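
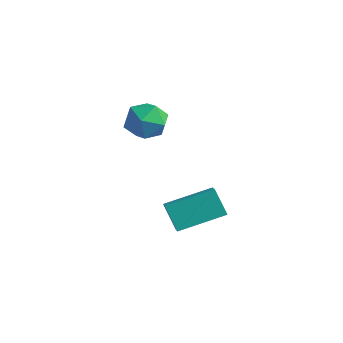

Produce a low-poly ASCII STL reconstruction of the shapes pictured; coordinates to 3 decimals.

solid 
facet normal -0.505 -0.814 -0.286
outer loop
vertex -1.189 -3.131 -1.969
vertex -1.86 -3.033 -1.065
vertex -1.69 -2.672 -2.391
endloop
endfacet
facet normal 0.594 -0.087 -0.800
outer loop
vertex -0.78 -1.207 -1.875
vertex -1.189 -3.131 -1.969
vertex -1.69 -2.672 -2.391
endloop
endfacet
facet normal -0.506 -0.814 -0.286
outer loop
vertex -1.69 -2.672 -2.391
vertex -1.86 -3.033 -1.065
vertex -2.361 -2.573 -1.487
endloop
endfacet
facet normal -0.626 0.575 -0.527
outer loop
vertex -2.361 -2.573 -1.487
vertex -0.78 -1.207 -1.875
vertex -1.69 -2.672 -2.391
endloop
endfacet
facet normal 0.626 -0.575 0.527
outer loop
vertex -1.189 -3.131 -1.969
vertex -0.95 -1.568 -0.549
vertex -1.86 -3.033 -1.065
endloop
endfacet
facet normal 0.594 -0.087 -0.800
outer loop
vertex -0.279 -1.667 -1.453
vertex -1.189 -3.131 -1.969
vertex -0.78 -1.207 -1.875
endloop
endfacet
facet normal 0.626 -0.575 0.527
outer loop
vertex -0.279 -1.667 -1.453
vertex -0.95 -1.568 -0.549
vertex -1.189 -3.131 -1.969
endloop
endfacet
facet normal -0.594 0.087 0.800
outer loop
vertex -1.86 -3.033 -1.065
vertex -0.95 -1.568 -0.549
vertex -2.361 -2.573 -1.487
endloop
endfacet
facet normal -0.626 0.575 -0.527
outer loop
vertex -1.451 -1.109 -0.971
vertex -0.78 -1.207 -1.875
vertex -2.361 -2.573 -1.487
endloop
endfacet
facet normal -0.594 0.087 0.800
outer loop
vertex -2.361 -2.573 -1.487
vertex -0.95 -1.568 -0.549
vertex -1.451 -1.109 -0.971
endloop
endfacet
facet normal 0.505 0.814 0.287
outer loop
vertex -1.451 -1.109 -0.971
vertex -0.279 -1.667 -1.453
vertex -0.78 -1.207 -1.875
endloop
endfacet
facet normal 0.505 0.814 0.286
outer loop
vertex -0.95 -1.568 -0.549
vertex -0.279 -1.667 -1.453
vertex -1.451 -1.109 -0.971
endloop
endfacet
facet normal 0.209 0.834 -0.510
outer loop
vertex -2.571 -2.417 1.831
vertex -3.35 -2.118 2.001
vertex -2.705 -1.954 2.533
endloop
endfacet
facet normal 0.799 0.561 -0.217
outer loop
vertex -2.571 -2.417 1.831
vertex -2.705 -1.954 2.533
vertex -2.21 -2.646 2.568
endloop
endfacet
facet normal 0.880 -0.105 -0.463
outer loop
vertex -2.571 -2.417 1.831
vertex -2.21 -2.646 2.568
vertex -2.549 -3.238 2.058
endloop
endfacet
facet normal 0.341 -0.242 -0.908
outer loop
vertex -2.571 -2.417 1.831
vertex -2.549 -3.238 2.058
vertex -3.253 -2.912 1.707
endloop
endfacet
facet normal -0.075 0.338 -0.938
outer loop
vertex -2.571 -2.417 1.831
vertex -3.253 -2.912 1.707
vertex -3.35 -2.118 2.001
endloop
endfacet
facet normal 0.697 0.524 0.489
outer loop
vertex -2.21 -2.646 2.568
vertex -2.705 -1.954 2.533
vertex -2.767 -2.488 3.193
endloop
endfacet
facet normal -0.257 0.966 0.014
outer loop
vertex -2.705 -1.954 2.533
vertex -3.35 -2.118 2.001
vertex -3.471 -2.162 2.842
endloop
endfacet
facet normal -0.715 0.164 -0.679
outer loop
vertex -3.35 -2.118 2.001
vertex -3.253 -2.912 1.707
vertex -3.81 -2.754 2.332
endloop
endfacet
facet normal -0.044 -0.775 -0.631
outer loop
vertex -3.253 -2.912 1.707
vertex -2.549 -3.238 2.058
vertex -3.315 -3.446 2.367
endloop
endfacet
facet normal 0.829 -0.552 0.090
outer loop
vertex -2.549 -3.238 2.058
vertex -2.21 -2.646 2.568
vertex -2.67 -3.282 2.899
endloop
endfacet
facet normal -0.341 0.242 0.908
outer loop
vertex -3.449 -2.983 3.069
vertex -2.767 -2.488 3.193
vertex -3.471 -2.162 2.842
endloop
endfacet
facet normal -0.880 0.105 0.463
outer loop
vertex -3.449 -2.983 3.069
vertex -3.471 -2.162 2.842
vertex -3.81 -2.754 2.332
endloop
endfacet
facet normal -0.799 -0.561 0.217
outer loop
vertex -3.449 -2.983 3.069
vertex -3.81 -2.754 2.332
vertex -3.315 -3.446 2.367
endloop
endfacet
facet normal -0.209 -0.834 0.510
outer loop
vertex -3.449 -2.983 3.069
vertex -3.315 -3.446 2.367
vertex -2.67 -3.282 2.899
endloop
endfacet
facet normal 0.075 -0.338 0.938
outer loop
vertex -3.449 -2.983 3.069
vertex -2.67 -3.282 2.899
vertex -2.767 -2.488 3.193
endloop
endfacet
facet normal 0.044 0.775 0.631
outer loop
vertex -3.471 -2.162 2.842
vertex -2.767 -2.488 3.193
vertex -2.705 -1.954 2.533
endloop
endfacet
facet normal -0.829 0.552 -0.090
outer loop
vertex -3.81 -2.754 2.332
vertex -3.471 -2.162 2.842
vertex -3.35 -2.118 2.001
endloop
endfacet
facet normal -0.697 -0.524 -0.489
outer loop
vertex -3.315 -3.446 2.367
vertex -3.81 -2.754 2.332
vertex -3.253 -2.912 1.707
endloop
endfacet
facet normal 0.257 -0.966 -0.014
outer loop
vertex -2.67 -3.282 2.899
vertex -3.315 -3.446 2.367
vertex -2.549 -3.238 2.058
endloop
endfacet
facet normal 0.715 -0.164 0.679
outer loop
vertex -2.767 -2.488 3.193
vertex -2.67 -3.282 2.899
vertex -2.21 -2.646 2.568
endloop
endfacet

endsolid


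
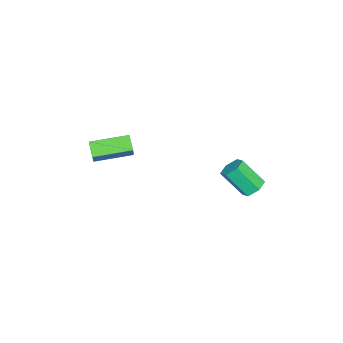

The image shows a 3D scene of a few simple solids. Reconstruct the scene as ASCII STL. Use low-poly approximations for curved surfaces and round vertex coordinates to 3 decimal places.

solid 
facet normal -0.722 -0.423 0.548
outer loop
vertex -0.964 -5.014 2.005
vertex -1.834 -3.198 2.26
vertex -1.486 -5.152 1.211
endloop
endfacet
facet normal 0.428 -0.895 -0.126
outer loop
vertex -0.786 -4.742 0.68
vertex -0.964 -5.014 2.005
vertex -1.486 -5.152 1.211
endloop
endfacet
facet normal -0.721 -0.423 0.548
outer loop
vertex -1.486 -5.152 1.211
vertex -1.834 -3.198 2.26
vertex -2.356 -3.336 1.467
endloop
endfacet
facet normal -0.543 -0.144 -0.827
outer loop
vertex -2.356 -3.336 1.467
vertex -0.786 -4.742 0.68
vertex -1.486 -5.152 1.211
endloop
endfacet
facet normal 0.543 0.144 0.827
outer loop
vertex -0.964 -5.014 2.005
vertex -1.134 -2.788 1.729
vertex -1.834 -3.198 2.26
endloop
endfacet
facet normal 0.428 -0.895 -0.126
outer loop
vertex -0.264 -4.604 1.473
vertex -0.964 -5.014 2.005
vertex -0.786 -4.742 0.68
endloop
endfacet
facet normal 0.544 0.144 0.827
outer loop
vertex -0.264 -4.604 1.473
vertex -1.134 -2.788 1.729
vertex -0.964 -5.014 2.005
endloop
endfacet
facet normal -0.428 0.895 0.126
outer loop
vertex -1.834 -3.198 2.26
vertex -1.134 -2.788 1.729
vertex -2.356 -3.336 1.467
endloop
endfacet
facet normal -0.544 -0.144 -0.827
outer loop
vertex -1.656 -2.926 0.935
vertex -0.786 -4.742 0.68
vertex -2.356 -3.336 1.467
endloop
endfacet
facet normal -0.428 0.895 0.126
outer loop
vertex -2.356 -3.336 1.467
vertex -1.134 -2.788 1.729
vertex -1.656 -2.926 0.935
endloop
endfacet
facet normal 0.721 0.423 -0.548
outer loop
vertex -1.656 -2.926 0.935
vertex -0.264 -4.604 1.473
vertex -0.786 -4.742 0.68
endloop
endfacet
facet normal 0.722 0.423 -0.548
outer loop
vertex -1.134 -2.788 1.729
vertex -0.264 -4.604 1.473
vertex -1.656 -2.926 0.935
endloop
endfacet
facet normal 0.008 0.651 -0.759
outer loop
vertex -3.157 2.599 -2.26
vertex -3.862 2.712 -2.171
vertex -3.386 3.119 -1.817
endloop
endfacet
facet normal 0.948 0.236 0.213
outer loop
vertex -3.157 2.599 -2.26
vertex -3.386 3.119 -1.817
vertex -3.172 1.416 -0.877
endloop
endfacet
facet normal 0.948 0.237 0.213
outer loop
vertex -3.172 1.416 -0.877
vertex -3.386 3.119 -1.817
vertex -3.401 1.936 -0.435
endloop
endfacet
facet normal -0.008 -0.650 0.760
outer loop
vertex -3.172 1.416 -0.877
vertex -3.401 1.936 -0.435
vertex -3.878 1.528 -0.789
endloop
endfacet
facet normal 0.009 0.650 -0.760
outer loop
vertex -3.386 3.119 -1.817
vertex -3.862 2.712 -2.171
vertex -4.091 3.232 -1.729
endloop
endfacet
facet normal 0.199 0.743 0.639
outer loop
vertex -3.386 3.119 -1.817
vertex -4.091 3.232 -1.729
vertex -3.401 1.936 -0.435
endloop
endfacet
facet normal 0.198 0.743 0.639
outer loop
vertex -3.401 1.936 -0.435
vertex -4.091 3.232 -1.729
vertex -4.107 2.048 -0.346
endloop
endfacet
facet normal -0.007 -0.650 0.760
outer loop
vertex -3.401 1.936 -0.435
vertex -4.107 2.048 -0.346
vertex -3.878 1.528 -0.789
endloop
endfacet
facet normal 0.008 0.650 -0.760
outer loop
vertex -4.091 3.232 -1.729
vertex -3.862 2.712 -2.171
vertex -4.568 2.824 -2.083
endloop
endfacet
facet normal -0.750 0.507 0.425
outer loop
vertex -4.091 3.232 -1.729
vertex -4.568 2.824 -2.083
vertex -4.107 2.048 -0.346
endloop
endfacet
facet normal -0.750 0.507 0.425
outer loop
vertex -4.107 2.048 -0.346
vertex -4.568 2.824 -2.083
vertex -4.583 1.641 -0.7
endloop
endfacet
facet normal -0.008 -0.651 0.759
outer loop
vertex -4.107 2.048 -0.346
vertex -4.583 1.641 -0.7
vertex -3.878 1.528 -0.789
endloop
endfacet
facet normal 0.008 0.650 -0.760
outer loop
vertex -4.568 2.824 -2.083
vertex -3.862 2.712 -2.171
vertex -4.339 2.304 -2.525
endloop
endfacet
facet normal -0.948 -0.237 -0.213
outer loop
vertex -4.568 2.824 -2.083
vertex -4.339 2.304 -2.525
vertex -4.583 1.641 -0.7
endloop
endfacet
facet normal -0.948 -0.236 -0.213
outer loop
vertex -4.583 1.641 -0.7
vertex -4.339 2.304 -2.525
vertex -4.354 1.121 -1.143
endloop
endfacet
facet normal -0.008 -0.651 0.759
outer loop
vertex -4.583 1.641 -0.7
vertex -4.354 1.121 -1.143
vertex -3.878 1.528 -0.789
endloop
endfacet
facet normal 0.007 0.650 -0.760
outer loop
vertex -4.339 2.304 -2.525
vertex -3.862 2.712 -2.171
vertex -3.633 2.192 -2.614
endloop
endfacet
facet normal -0.198 -0.744 -0.639
outer loop
vertex -4.339 2.304 -2.525
vertex -3.633 2.192 -2.614
vertex -4.354 1.121 -1.143
endloop
endfacet
facet normal -0.199 -0.743 -0.639
outer loop
vertex -4.354 1.121 -1.143
vertex -3.633 2.192 -2.614
vertex -3.649 1.008 -1.231
endloop
endfacet
facet normal -0.009 -0.650 0.760
outer loop
vertex -4.354 1.121 -1.143
vertex -3.649 1.008 -1.231
vertex -3.878 1.528 -0.789
endloop
endfacet
facet normal 0.008 0.651 -0.759
outer loop
vertex -3.633 2.192 -2.614
vertex -3.862 2.712 -2.171
vertex -3.157 2.599 -2.26
endloop
endfacet
facet normal 0.750 -0.507 -0.425
outer loop
vertex -3.633 2.192 -2.614
vertex -3.157 2.599 -2.26
vertex -3.649 1.008 -1.231
endloop
endfacet
facet normal 0.750 -0.507 -0.426
outer loop
vertex -3.649 1.008 -1.231
vertex -3.157 2.599 -2.26
vertex -3.172 1.416 -0.877
endloop
endfacet
facet normal -0.008 -0.650 0.760
outer loop
vertex -3.649 1.008 -1.231
vertex -3.172 1.416 -0.877
vertex -3.878 1.528 -0.789
endloop
endfacet

endsolid


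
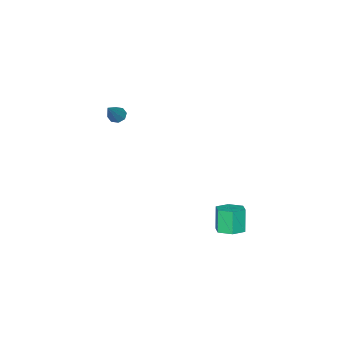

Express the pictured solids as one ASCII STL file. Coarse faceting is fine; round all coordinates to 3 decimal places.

solid 
facet normal 0.235 0.235 -0.943
outer loop
vertex 0.396 1.863 -3.955
vertex -0.407 1.993 -4.123
vertex 0.066 2.618 -3.849
endloop
endfacet
facet normal 0.887 0.344 0.308
outer loop
vertex 0.396 1.863 -3.955
vertex 0.066 2.618 -3.849
vertex 0.049 1.518 -2.569
endloop
endfacet
facet normal 0.887 0.344 0.307
outer loop
vertex 0.049 1.518 -2.569
vertex 0.066 2.618 -3.849
vertex -0.28 2.272 -2.463
endloop
endfacet
facet normal -0.235 -0.235 0.943
outer loop
vertex 0.049 1.518 -2.569
vertex -0.28 2.272 -2.463
vertex -0.753 1.647 -2.737
endloop
endfacet
facet normal 0.235 0.235 -0.943
outer loop
vertex 0.066 2.618 -3.849
vertex -0.407 1.993 -4.123
vertex -0.737 2.747 -4.017
endloop
endfacet
facet normal 0.099 0.959 0.264
outer loop
vertex 0.066 2.618 -3.849
vertex -0.737 2.747 -4.017
vertex -0.28 2.272 -2.463
endloop
endfacet
facet normal 0.100 0.959 0.264
outer loop
vertex -0.28 2.272 -2.463
vertex -0.737 2.747 -4.017
vertex -1.083 2.402 -2.631
endloop
endfacet
facet normal -0.235 -0.235 0.943
outer loop
vertex -0.28 2.272 -2.463
vertex -1.083 2.402 -2.631
vertex -0.753 1.647 -2.737
endloop
endfacet
facet normal 0.235 0.236 -0.943
outer loop
vertex -0.737 2.747 -4.017
vertex -0.407 1.993 -4.123
vertex -1.209 2.122 -4.291
endloop
endfacet
facet normal -0.788 0.614 -0.044
outer loop
vertex -0.737 2.747 -4.017
vertex -1.209 2.122 -4.291
vertex -1.083 2.402 -2.631
endloop
endfacet
facet normal -0.787 0.615 -0.044
outer loop
vertex -1.083 2.402 -2.631
vertex -1.209 2.122 -4.291
vertex -1.556 1.777 -2.905
endloop
endfacet
facet normal -0.235 -0.235 0.943
outer loop
vertex -1.083 2.402 -2.631
vertex -1.556 1.777 -2.905
vertex -0.753 1.647 -2.737
endloop
endfacet
facet normal 0.235 0.235 -0.943
outer loop
vertex -1.209 2.122 -4.291
vertex -0.407 1.993 -4.123
vertex -0.88 1.368 -4.397
endloop
endfacet
facet normal -0.887 -0.344 -0.308
outer loop
vertex -1.209 2.122 -4.291
vertex -0.88 1.368 -4.397
vertex -1.556 1.777 -2.905
endloop
endfacet
facet normal -0.887 -0.345 -0.307
outer loop
vertex -1.556 1.777 -2.905
vertex -0.88 1.368 -4.397
vertex -1.226 1.022 -3.011
endloop
endfacet
facet normal -0.235 -0.235 0.943
outer loop
vertex -1.556 1.777 -2.905
vertex -1.226 1.022 -3.011
vertex -0.753 1.647 -2.737
endloop
endfacet
facet normal 0.235 0.235 -0.943
outer loop
vertex -0.88 1.368 -4.397
vertex -0.407 1.993 -4.123
vertex -0.077 1.238 -4.229
endloop
endfacet
facet normal -0.100 -0.959 -0.264
outer loop
vertex -0.88 1.368 -4.397
vertex -0.077 1.238 -4.229
vertex -1.226 1.022 -3.011
endloop
endfacet
facet normal -0.099 -0.960 -0.264
outer loop
vertex -1.226 1.022 -3.011
vertex -0.077 1.238 -4.229
vertex -0.423 0.893 -2.843
endloop
endfacet
facet normal -0.235 -0.235 0.943
outer loop
vertex -1.226 1.022 -3.011
vertex -0.423 0.893 -2.843
vertex -0.753 1.647 -2.737
endloop
endfacet
facet normal 0.235 0.235 -0.943
outer loop
vertex -0.077 1.238 -4.229
vertex -0.407 1.993 -4.123
vertex 0.396 1.863 -3.955
endloop
endfacet
facet normal 0.787 -0.615 0.043
outer loop
vertex -0.077 1.238 -4.229
vertex 0.396 1.863 -3.955
vertex -0.423 0.893 -2.843
endloop
endfacet
facet normal 0.788 -0.614 0.044
outer loop
vertex -0.423 0.893 -2.843
vertex 0.396 1.863 -3.955
vertex 0.049 1.518 -2.569
endloop
endfacet
facet normal -0.235 -0.236 0.943
outer loop
vertex -0.423 0.893 -2.843
vertex 0.049 1.518 -2.569
vertex -0.753 1.647 -2.737
endloop
endfacet
facet normal -0.623 -0.276 -0.732
outer loop
vertex 2.372 -4.349 2.923
vertex 2.024 -3.983 3.081
vertex 2.429 -3.992 2.74
endloop
endfacet
facet normal 0.913 -0.292 -0.286
outer loop
vertex 2.372 -4.349 2.923
vertex 2.429 -3.992 2.74
vertex 3.076 -3.517 4.319
endloop
endfacet
facet normal -0.623 -0.276 -0.732
outer loop
vertex 2.429 -3.992 2.74
vertex 2.024 -3.983 3.081
vertex 2.248 -3.629 2.757
endloop
endfacet
facet normal 0.791 0.415 -0.449
outer loop
vertex 2.429 -3.992 2.74
vertex 2.248 -3.629 2.757
vertex 3.076 -3.517 4.319
endloop
endfacet
facet normal -0.623 -0.276 -0.732
outer loop
vertex 2.248 -3.629 2.757
vertex 2.024 -3.983 3.081
vertex 1.936 -3.474 2.964
endloop
endfacet
facet normal 0.307 0.924 -0.229
outer loop
vertex 2.248 -3.629 2.757
vertex 1.936 -3.474 2.964
vertex 3.076 -3.517 4.319
endloop
endfacet
facet normal -0.623 -0.276 -0.732
outer loop
vertex 1.936 -3.474 2.964
vertex 2.024 -3.983 3.081
vertex 1.675 -3.617 3.24
endloop
endfacet
facet normal -0.255 0.936 0.244
outer loop
vertex 1.936 -3.474 2.964
vertex 1.675 -3.617 3.24
vertex 3.076 -3.517 4.319
endloop
endfacet
facet normal -0.623 -0.276 -0.732
outer loop
vertex 1.675 -3.617 3.24
vertex 2.024 -3.983 3.081
vertex 1.618 -3.974 3.423
endloop
endfacet
facet normal -0.566 0.446 0.693
outer loop
vertex 1.675 -3.617 3.24
vertex 1.618 -3.974 3.423
vertex 3.076 -3.517 4.319
endloop
endfacet
facet normal -0.623 -0.274 -0.732
outer loop
vertex 1.618 -3.974 3.423
vertex 2.024 -3.983 3.081
vertex 1.799 -4.337 3.405
endloop
endfacet
facet normal -0.444 -0.264 0.856
outer loop
vertex 1.618 -3.974 3.423
vertex 1.799 -4.337 3.405
vertex 3.076 -3.517 4.319
endloop
endfacet
facet normal -0.622 -0.276 -0.733
outer loop
vertex 1.799 -4.337 3.405
vertex 2.024 -3.983 3.081
vertex 2.112 -4.492 3.198
endloop
endfacet
facet normal 0.039 -0.770 0.636
outer loop
vertex 1.799 -4.337 3.405
vertex 2.112 -4.492 3.198
vertex 3.076 -3.517 4.319
endloop
endfacet
facet normal -0.623 -0.276 -0.732
outer loop
vertex 2.112 -4.492 3.198
vertex 2.024 -3.983 3.081
vertex 2.372 -4.349 2.923
endloop
endfacet
facet normal 0.602 -0.782 0.162
outer loop
vertex 2.112 -4.492 3.198
vertex 2.372 -4.349 2.923
vertex 3.076 -3.517 4.319
endloop
endfacet

endsolid


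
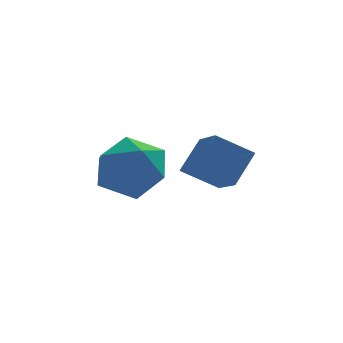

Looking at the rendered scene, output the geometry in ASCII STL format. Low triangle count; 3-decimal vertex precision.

solid 
facet normal -0.529 -0.439 -0.726
outer loop
vertex 0.955 3.147 1.139
vertex 0.829 3.982 0.726
vertex 1.7 3.027 0.669
endloop
endfacet
facet normal 0.135 -0.888 0.440
outer loop
vertex 2.171 3.418 1.314
vertex 0.955 3.147 1.139
vertex 1.7 3.027 0.669
endloop
endfacet
facet normal -0.530 -0.440 -0.725
outer loop
vertex 1.7 3.027 0.669
vertex 0.829 3.982 0.726
vertex 1.574 3.861 0.255
endloop
endfacet
facet normal 0.838 -0.136 -0.529
outer loop
vertex 1.574 3.861 0.255
vertex 2.171 3.418 1.314
vertex 1.7 3.027 0.669
endloop
endfacet
facet normal -0.837 0.135 0.529
outer loop
vertex 0.955 3.147 1.139
vertex 1.3 4.373 1.371
vertex 0.829 3.982 0.726
endloop
endfacet
facet normal 0.134 -0.888 0.441
outer loop
vertex 1.426 3.539 1.785
vertex 0.955 3.147 1.139
vertex 2.171 3.418 1.314
endloop
endfacet
facet normal -0.838 0.136 0.529
outer loop
vertex 1.426 3.539 1.785
vertex 1.3 4.373 1.371
vertex 0.955 3.147 1.139
endloop
endfacet
facet normal -0.134 0.888 -0.440
outer loop
vertex 0.829 3.982 0.726
vertex 1.3 4.373 1.371
vertex 1.574 3.861 0.255
endloop
endfacet
facet normal 0.838 -0.135 -0.529
outer loop
vertex 2.045 4.253 0.901
vertex 2.171 3.418 1.314
vertex 1.574 3.861 0.255
endloop
endfacet
facet normal -0.135 0.888 -0.440
outer loop
vertex 1.574 3.861 0.255
vertex 1.3 4.373 1.371
vertex 2.045 4.253 0.901
endloop
endfacet
facet normal 0.530 0.439 0.726
outer loop
vertex 2.045 4.253 0.901
vertex 1.426 3.539 1.785
vertex 2.171 3.418 1.314
endloop
endfacet
facet normal 0.529 0.440 0.726
outer loop
vertex 1.3 4.373 1.371
vertex 1.426 3.539 1.785
vertex 2.045 4.253 0.901
endloop
endfacet
facet normal -0.169 0.884 0.435
outer loop
vertex -0.821 3.27 1.465
vertex -0.347 3.073 2.05
vertex -0.062 3.436 1.423
endloop
endfacet
facet normal -0.220 0.936 -0.274
outer loop
vertex -0.821 3.27 1.465
vertex -0.062 3.436 1.423
vertex -0.436 3.165 0.797
endloop
endfacet
facet normal -0.725 0.480 -0.493
outer loop
vertex -0.821 3.27 1.465
vertex -0.436 3.165 0.797
vertex -0.951 2.634 1.037
endloop
endfacet
facet normal -0.986 0.147 0.081
outer loop
vertex -0.821 3.27 1.465
vertex -0.951 2.634 1.037
vertex -0.896 2.577 1.811
endloop
endfacet
facet normal -0.643 0.397 0.655
outer loop
vertex -0.821 3.27 1.465
vertex -0.896 2.577 1.811
vertex -0.347 3.073 2.05
endloop
endfacet
facet normal 0.402 0.728 -0.555
outer loop
vertex -0.436 3.165 0.797
vertex -0.062 3.436 1.423
vertex 0.276 2.903 0.969
endloop
endfacet
facet normal 0.484 0.644 0.593
outer loop
vertex -0.062 3.436 1.423
vertex -0.347 3.073 2.05
vertex 0.331 2.846 1.743
endloop
endfacet
facet normal -0.282 -0.145 0.948
outer loop
vertex -0.347 3.073 2.05
vertex -0.896 2.577 1.811
vertex -0.184 2.315 1.983
endloop
endfacet
facet normal -0.837 -0.547 0.019
outer loop
vertex -0.896 2.577 1.811
vertex -0.951 2.634 1.037
vertex -0.558 2.044 1.357
endloop
endfacet
facet normal -0.415 -0.009 -0.910
outer loop
vertex -0.951 2.634 1.037
vertex -0.436 3.165 0.797
vertex -0.273 2.407 0.73
endloop
endfacet
facet normal 0.986 -0.147 -0.081
outer loop
vertex 0.201 2.21 1.315
vertex 0.276 2.903 0.969
vertex 0.331 2.846 1.743
endloop
endfacet
facet normal 0.725 -0.480 0.493
outer loop
vertex 0.201 2.21 1.315
vertex 0.331 2.846 1.743
vertex -0.184 2.315 1.983
endloop
endfacet
facet normal 0.220 -0.936 0.274
outer loop
vertex 0.201 2.21 1.315
vertex -0.184 2.315 1.983
vertex -0.558 2.044 1.357
endloop
endfacet
facet normal 0.169 -0.884 -0.435
outer loop
vertex 0.201 2.21 1.315
vertex -0.558 2.044 1.357
vertex -0.273 2.407 0.73
endloop
endfacet
facet normal 0.643 -0.397 -0.655
outer loop
vertex 0.201 2.21 1.315
vertex -0.273 2.407 0.73
vertex 0.276 2.903 0.969
endloop
endfacet
facet normal 0.837 0.547 -0.019
outer loop
vertex 0.331 2.846 1.743
vertex 0.276 2.903 0.969
vertex -0.062 3.436 1.423
endloop
endfacet
facet normal 0.415 0.009 0.910
outer loop
vertex -0.184 2.315 1.983
vertex 0.331 2.846 1.743
vertex -0.347 3.073 2.05
endloop
endfacet
facet normal -0.402 -0.728 0.555
outer loop
vertex -0.558 2.044 1.357
vertex -0.184 2.315 1.983
vertex -0.896 2.577 1.811
endloop
endfacet
facet normal -0.484 -0.644 -0.593
outer loop
vertex -0.273 2.407 0.73
vertex -0.558 2.044 1.357
vertex -0.951 2.634 1.037
endloop
endfacet
facet normal 0.282 0.145 -0.948
outer loop
vertex 0.276 2.903 0.969
vertex -0.273 2.407 0.73
vertex -0.436 3.165 0.797
endloop
endfacet

endsolid


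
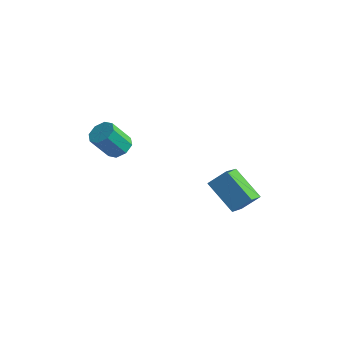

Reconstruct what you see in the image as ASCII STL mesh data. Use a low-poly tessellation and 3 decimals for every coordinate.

solid 
facet normal 0.382 0.425 -0.821
outer loop
vertex -2.399 -2.702 -0.474
vertex -2.939 -2.782 -0.767
vertex -2.692 -2.332 -0.419
endloop
endfacet
facet normal 0.688 0.462 0.560
outer loop
vertex -2.399 -2.702 -0.474
vertex -2.692 -2.332 -0.419
vertex -2.9 -3.258 0.601
endloop
endfacet
facet normal 0.687 0.462 0.560
outer loop
vertex -2.9 -3.258 0.601
vertex -2.692 -2.332 -0.419
vertex -3.193 -2.889 0.656
endloop
endfacet
facet normal -0.383 -0.426 0.820
outer loop
vertex -2.9 -3.258 0.601
vertex -3.193 -2.889 0.656
vertex -3.441 -3.338 0.307
endloop
endfacet
facet normal 0.382 0.425 -0.821
outer loop
vertex -2.692 -2.332 -0.419
vertex -2.939 -2.782 -0.767
vertex -3.13 -2.226 -0.568
endloop
endfacet
facet normal 0.050 0.877 0.478
outer loop
vertex -2.692 -2.332 -0.419
vertex -3.13 -2.226 -0.568
vertex -3.193 -2.889 0.656
endloop
endfacet
facet normal 0.049 0.877 0.478
outer loop
vertex -3.193 -2.889 0.656
vertex -3.13 -2.226 -0.568
vertex -3.631 -2.783 0.506
endloop
endfacet
facet normal -0.384 -0.425 0.820
outer loop
vertex -3.193 -2.889 0.656
vertex -3.631 -2.783 0.506
vertex -3.441 -3.338 0.307
endloop
endfacet
facet normal 0.383 0.425 -0.820
outer loop
vertex -3.13 -2.226 -0.568
vertex -2.939 -2.782 -0.767
vertex -3.456 -2.445 -0.834
endloop
endfacet
facet normal -0.617 0.778 0.116
outer loop
vertex -3.13 -2.226 -0.568
vertex -3.456 -2.445 -0.834
vertex -3.631 -2.783 0.506
endloop
endfacet
facet normal -0.617 0.778 0.116
outer loop
vertex -3.631 -2.783 0.506
vertex -3.456 -2.445 -0.834
vertex -3.957 -3.002 0.241
endloop
endfacet
facet normal -0.382 -0.425 0.821
outer loop
vertex -3.631 -2.783 0.506
vertex -3.957 -3.002 0.241
vertex -3.441 -3.338 0.307
endloop
endfacet
facet normal 0.383 0.425 -0.820
outer loop
vertex -3.456 -2.445 -0.834
vertex -2.939 -2.782 -0.767
vertex -3.48 -2.862 -1.061
endloop
endfacet
facet normal -0.923 0.224 -0.314
outer loop
vertex -3.456 -2.445 -0.834
vertex -3.48 -2.862 -1.061
vertex -3.957 -3.002 0.241
endloop
endfacet
facet normal -0.923 0.224 -0.314
outer loop
vertex -3.957 -3.002 0.241
vertex -3.48 -2.862 -1.061
vertex -3.981 -3.418 0.014
endloop
endfacet
facet normal -0.382 -0.426 0.820
outer loop
vertex -3.957 -3.002 0.241
vertex -3.981 -3.418 0.014
vertex -3.441 -3.338 0.307
endloop
endfacet
facet normal 0.383 0.426 -0.820
outer loop
vertex -3.48 -2.862 -1.061
vertex -2.939 -2.782 -0.767
vertex -3.187 -3.231 -1.116
endloop
endfacet
facet normal -0.688 -0.463 -0.560
outer loop
vertex -3.48 -2.862 -1.061
vertex -3.187 -3.231 -1.116
vertex -3.981 -3.418 0.014
endloop
endfacet
facet normal -0.688 -0.462 -0.560
outer loop
vertex -3.981 -3.418 0.014
vertex -3.187 -3.231 -1.116
vertex -3.688 -3.788 -0.041
endloop
endfacet
facet normal -0.382 -0.425 0.821
outer loop
vertex -3.981 -3.418 0.014
vertex -3.688 -3.788 -0.041
vertex -3.441 -3.338 0.307
endloop
endfacet
facet normal 0.384 0.425 -0.820
outer loop
vertex -3.187 -3.231 -1.116
vertex -2.939 -2.782 -0.767
vertex -2.749 -3.337 -0.966
endloop
endfacet
facet normal -0.049 -0.877 -0.477
outer loop
vertex -3.187 -3.231 -1.116
vertex -2.749 -3.337 -0.966
vertex -3.688 -3.788 -0.041
endloop
endfacet
facet normal -0.050 -0.877 -0.478
outer loop
vertex -3.688 -3.788 -0.041
vertex -2.749 -3.337 -0.966
vertex -3.25 -3.894 0.108
endloop
endfacet
facet normal -0.382 -0.425 0.821
outer loop
vertex -3.688 -3.788 -0.041
vertex -3.25 -3.894 0.108
vertex -3.441 -3.338 0.307
endloop
endfacet
facet normal 0.382 0.425 -0.821
outer loop
vertex -2.749 -3.337 -0.966
vertex -2.939 -2.782 -0.767
vertex -2.423 -3.118 -0.701
endloop
endfacet
facet normal 0.617 -0.778 -0.116
outer loop
vertex -2.749 -3.337 -0.966
vertex -2.423 -3.118 -0.701
vertex -3.25 -3.894 0.108
endloop
endfacet
facet normal 0.617 -0.778 -0.116
outer loop
vertex -3.25 -3.894 0.108
vertex -2.423 -3.118 -0.701
vertex -2.924 -3.675 0.374
endloop
endfacet
facet normal -0.383 -0.425 0.820
outer loop
vertex -3.25 -3.894 0.108
vertex -2.924 -3.675 0.374
vertex -3.441 -3.338 0.307
endloop
endfacet
facet normal 0.382 0.426 -0.820
outer loop
vertex -2.423 -3.118 -0.701
vertex -2.939 -2.782 -0.767
vertex -2.399 -2.702 -0.474
endloop
endfacet
facet normal 0.923 -0.224 0.314
outer loop
vertex -2.423 -3.118 -0.701
vertex -2.399 -2.702 -0.474
vertex -2.924 -3.675 0.374
endloop
endfacet
facet normal 0.923 -0.224 0.314
outer loop
vertex -2.924 -3.675 0.374
vertex -2.399 -2.702 -0.474
vertex -2.9 -3.258 0.601
endloop
endfacet
facet normal -0.383 -0.425 0.820
outer loop
vertex -2.924 -3.675 0.374
vertex -2.9 -3.258 0.601
vertex -3.441 -3.338 0.307
endloop
endfacet
facet normal -0.802 0.211 0.559
outer loop
vertex 1.356 -1.692 -1.251
vertex 1.16 -0.559 -1.959
vertex 0.782 -2.189 -1.886
endloop
endfacet
facet normal 0.146 -0.839 0.525
outer loop
vertex 2.12 -2.541 -2.821
vertex 1.356 -1.692 -1.251
vertex 0.782 -2.189 -1.886
endloop
endfacet
facet normal -0.801 0.211 0.560
outer loop
vertex 0.782 -2.189 -1.886
vertex 1.16 -0.559 -1.959
vertex 0.585 -1.056 -2.594
endloop
endfacet
facet normal -0.580 -0.502 -0.641
outer loop
vertex 0.585 -1.056 -2.594
vertex 2.12 -2.541 -2.821
vertex 0.782 -2.189 -1.886
endloop
endfacet
facet normal 0.580 0.501 0.642
outer loop
vertex 1.356 -1.692 -1.251
vertex 2.498 -0.911 -2.894
vertex 1.16 -0.559 -1.959
endloop
endfacet
facet normal 0.146 -0.839 0.525
outer loop
vertex 2.695 -2.044 -2.186
vertex 1.356 -1.692 -1.251
vertex 2.12 -2.541 -2.821
endloop
endfacet
facet normal 0.580 0.502 0.642
outer loop
vertex 2.695 -2.044 -2.186
vertex 2.498 -0.911 -2.894
vertex 1.356 -1.692 -1.251
endloop
endfacet
facet normal -0.146 0.839 -0.524
outer loop
vertex 1.16 -0.559 -1.959
vertex 2.498 -0.911 -2.894
vertex 0.585 -1.056 -2.594
endloop
endfacet
facet normal -0.580 -0.501 -0.642
outer loop
vertex 1.924 -1.408 -3.529
vertex 2.12 -2.541 -2.821
vertex 0.585 -1.056 -2.594
endloop
endfacet
facet normal -0.146 0.839 -0.525
outer loop
vertex 0.585 -1.056 -2.594
vertex 2.498 -0.911 -2.894
vertex 1.924 -1.408 -3.529
endloop
endfacet
facet normal 0.801 -0.211 -0.560
outer loop
vertex 1.924 -1.408 -3.529
vertex 2.695 -2.044 -2.186
vertex 2.12 -2.541 -2.821
endloop
endfacet
facet normal 0.801 -0.210 -0.560
outer loop
vertex 2.498 -0.911 -2.894
vertex 2.695 -2.044 -2.186
vertex 1.924 -1.408 -3.529
endloop
endfacet

endsolid


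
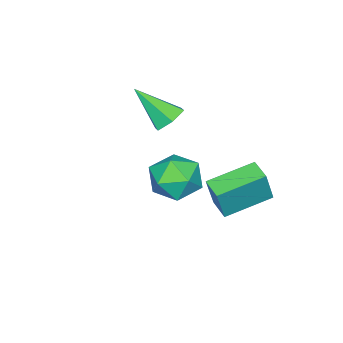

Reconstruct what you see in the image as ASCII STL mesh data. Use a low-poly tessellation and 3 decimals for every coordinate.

solid 
facet normal -0.172 0.699 -0.695
outer loop
vertex -3.554 -1.383 2.397
vertex -4.075 -1.871 2.035
vertex -4.326 -1.367 2.604
endloop
endfacet
facet normal 0.240 0.451 0.860
outer loop
vertex -3.554 -1.383 2.397
vertex -4.326 -1.367 2.604
vertex -3.725 -3.289 3.445
endloop
endfacet
facet normal -0.173 0.698 -0.695
outer loop
vertex -4.326 -1.367 2.604
vertex -4.075 -1.871 2.035
vertex -4.847 -1.855 2.243
endloop
endfacet
facet normal -0.644 0.129 0.754
outer loop
vertex -4.326 -1.367 2.604
vertex -4.847 -1.855 2.243
vertex -3.725 -3.289 3.445
endloop
endfacet
facet normal -0.173 0.699 -0.694
outer loop
vertex -4.847 -1.855 2.243
vertex -4.075 -1.871 2.035
vertex -4.596 -2.358 1.674
endloop
endfacet
facet normal -0.828 -0.548 0.119
outer loop
vertex -4.847 -1.855 2.243
vertex -4.596 -2.358 1.674
vertex -3.725 -3.289 3.445
endloop
endfacet
facet normal -0.172 0.699 -0.694
outer loop
vertex -4.596 -2.358 1.674
vertex -4.075 -1.871 2.035
vertex -3.823 -2.374 1.466
endloop
endfacet
facet normal -0.129 -0.902 -0.411
outer loop
vertex -4.596 -2.358 1.674
vertex -3.823 -2.374 1.466
vertex -3.725 -3.289 3.445
endloop
endfacet
facet normal -0.172 0.699 -0.694
outer loop
vertex -3.823 -2.374 1.466
vertex -4.075 -1.871 2.035
vertex -3.302 -1.886 1.828
endloop
endfacet
facet normal 0.755 -0.580 -0.305
outer loop
vertex -3.823 -2.374 1.466
vertex -3.302 -1.886 1.828
vertex -3.725 -3.289 3.445
endloop
endfacet
facet normal -0.172 0.699 -0.694
outer loop
vertex -3.302 -1.886 1.828
vertex -4.075 -1.871 2.035
vertex -3.554 -1.383 2.397
endloop
endfacet
facet normal 0.939 0.097 0.330
outer loop
vertex -3.302 -1.886 1.828
vertex -3.554 -1.383 2.397
vertex -3.725 -3.289 3.445
endloop
endfacet
facet normal -0.529 -0.839 0.131
outer loop
vertex -2.265 0.993 0.741
vertex -3.911 2.118 1.297
vertex -2.733 1.052 -0.766
endloop
endfacet
facet normal 0.795 -0.544 -0.268
outer loop
vertex -2.209 1.882 -0.897
vertex -2.265 0.993 0.741
vertex -2.733 1.052 -0.766
endloop
endfacet
facet normal -0.529 -0.839 0.131
outer loop
vertex -2.733 1.052 -0.766
vertex -3.911 2.118 1.297
vertex -4.379 2.177 -0.211
endloop
endfacet
facet normal -0.297 0.037 -0.954
outer loop
vertex -4.379 2.177 -0.211
vertex -2.209 1.882 -0.897
vertex -2.733 1.052 -0.766
endloop
endfacet
facet normal 0.297 -0.037 0.954
outer loop
vertex -2.265 0.993 0.741
vertex -3.387 2.948 1.166
vertex -3.911 2.118 1.297
endloop
endfacet
facet normal 0.795 -0.544 -0.268
outer loop
vertex -1.741 1.823 0.611
vertex -2.265 0.993 0.741
vertex -2.209 1.882 -0.897
endloop
endfacet
facet normal 0.296 -0.037 0.954
outer loop
vertex -1.741 1.823 0.611
vertex -3.387 2.948 1.166
vertex -2.265 0.993 0.741
endloop
endfacet
facet normal -0.795 0.544 0.268
outer loop
vertex -3.911 2.118 1.297
vertex -3.387 2.948 1.166
vertex -4.379 2.177 -0.211
endloop
endfacet
facet normal -0.297 0.038 -0.954
outer loop
vertex -3.855 3.007 -0.341
vertex -2.209 1.882 -0.897
vertex -4.379 2.177 -0.211
endloop
endfacet
facet normal -0.795 0.544 0.268
outer loop
vertex -4.379 2.177 -0.211
vertex -3.387 2.948 1.166
vertex -3.855 3.007 -0.341
endloop
endfacet
facet normal 0.529 0.839 -0.131
outer loop
vertex -3.855 3.007 -0.341
vertex -1.741 1.823 0.611
vertex -2.209 1.882 -0.897
endloop
endfacet
facet normal 0.529 0.839 -0.131
outer loop
vertex -3.387 2.948 1.166
vertex -1.741 1.823 0.611
vertex -3.855 3.007 -0.341
endloop
endfacet
facet normal -0.778 0.628 0.005
outer loop
vertex -0.428 2.04 2.053
vertex -1.132 1.167 2.149
vertex -0.724 1.665 3.071
endloop
endfacet
facet normal -0.200 0.937 0.287
outer loop
vertex -0.428 2.04 2.053
vertex -0.724 1.665 3.071
vertex 0.344 1.955 2.867
endloop
endfacet
facet normal 0.318 0.926 -0.205
outer loop
vertex -0.428 2.04 2.053
vertex 0.344 1.955 2.867
vertex 0.595 1.636 1.817
endloop
endfacet
facet normal 0.058 0.610 -0.790
outer loop
vertex -0.428 2.04 2.053
vertex 0.595 1.636 1.817
vertex -0.317 1.149 1.374
endloop
endfacet
facet normal -0.618 0.426 -0.660
outer loop
vertex -0.428 2.04 2.053
vertex -0.317 1.149 1.374
vertex -1.132 1.167 2.149
endloop
endfacet
facet normal 0.013 0.542 0.841
outer loop
vertex 0.344 1.955 2.867
vertex -0.724 1.665 3.071
vertex 0.117 1.031 3.466
endloop
endfacet
facet normal -0.922 0.042 0.385
outer loop
vertex -0.724 1.665 3.071
vertex -1.132 1.167 2.149
vertex -0.795 0.544 3.023
endloop
endfacet
facet normal -0.664 -0.285 -0.691
outer loop
vertex -1.132 1.167 2.149
vertex -0.317 1.149 1.374
vertex -0.544 0.225 1.973
endloop
endfacet
facet normal 0.432 0.011 -0.902
outer loop
vertex -0.317 1.149 1.374
vertex 0.595 1.636 1.817
vertex 0.524 0.515 1.769
endloop
endfacet
facet normal 0.851 0.523 0.045
outer loop
vertex 0.595 1.636 1.817
vertex 0.344 1.955 2.867
vertex 0.932 1.013 2.691
endloop
endfacet
facet normal -0.058 -0.610 0.790
outer loop
vertex 0.228 0.14 2.787
vertex 0.117 1.031 3.466
vertex -0.795 0.544 3.023
endloop
endfacet
facet normal -0.318 -0.926 0.205
outer loop
vertex 0.228 0.14 2.787
vertex -0.795 0.544 3.023
vertex -0.544 0.225 1.973
endloop
endfacet
facet normal 0.200 -0.937 -0.287
outer loop
vertex 0.228 0.14 2.787
vertex -0.544 0.225 1.973
vertex 0.524 0.515 1.769
endloop
endfacet
facet normal 0.778 -0.628 -0.005
outer loop
vertex 0.228 0.14 2.787
vertex 0.524 0.515 1.769
vertex 0.932 1.013 2.691
endloop
endfacet
facet normal 0.618 -0.426 0.660
outer loop
vertex 0.228 0.14 2.787
vertex 0.932 1.013 2.691
vertex 0.117 1.031 3.466
endloop
endfacet
facet normal -0.432 -0.011 0.902
outer loop
vertex -0.795 0.544 3.023
vertex 0.117 1.031 3.466
vertex -0.724 1.665 3.071
endloop
endfacet
facet normal -0.851 -0.523 -0.045
outer loop
vertex -0.544 0.225 1.973
vertex -0.795 0.544 3.023
vertex -1.132 1.167 2.149
endloop
endfacet
facet normal -0.013 -0.542 -0.841
outer loop
vertex 0.524 0.515 1.769
vertex -0.544 0.225 1.973
vertex -0.317 1.149 1.374
endloop
endfacet
facet normal 0.922 -0.042 -0.385
outer loop
vertex 0.932 1.013 2.691
vertex 0.524 0.515 1.769
vertex 0.595 1.636 1.817
endloop
endfacet
facet normal 0.664 0.285 0.691
outer loop
vertex 0.117 1.031 3.466
vertex 0.932 1.013 2.691
vertex 0.344 1.955 2.867
endloop
endfacet

endsolid


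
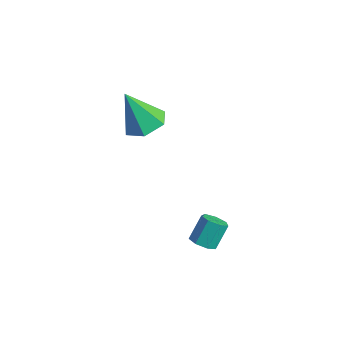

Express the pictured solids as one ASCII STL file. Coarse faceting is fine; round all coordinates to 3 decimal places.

solid 
facet normal 0.276 0.312 -0.909
outer loop
vertex -0.911 -3.285 1.772
vertex -1.696 -2.699 1.735
vertex -0.852 -2.365 2.106
endloop
endfacet
facet normal 0.775 -0.259 0.577
outer loop
vertex -0.911 -3.285 1.772
vertex -0.852 -2.365 2.106
vertex -2.244 -3.321 3.545
endloop
endfacet
facet normal 0.276 0.313 -0.909
outer loop
vertex -0.852 -2.365 2.106
vertex -1.696 -2.699 1.735
vertex -1.637 -1.78 2.069
endloop
endfacet
facet normal 0.380 0.557 0.738
outer loop
vertex -0.852 -2.365 2.106
vertex -1.637 -1.78 2.069
vertex -2.244 -3.321 3.545
endloop
endfacet
facet normal 0.275 0.313 -0.909
outer loop
vertex -1.637 -1.78 2.069
vertex -1.696 -2.699 1.735
vertex -2.481 -2.113 1.699
endloop
endfacet
facet normal -0.501 0.693 0.518
outer loop
vertex -1.637 -1.78 2.069
vertex -2.481 -2.113 1.699
vertex -2.244 -3.321 3.545
endloop
endfacet
facet normal 0.275 0.312 -0.909
outer loop
vertex -2.481 -2.113 1.699
vertex -1.696 -2.699 1.735
vertex -2.54 -3.033 1.365
endloop
endfacet
facet normal -0.991 0.014 0.136
outer loop
vertex -2.481 -2.113 1.699
vertex -2.54 -3.033 1.365
vertex -2.244 -3.321 3.545
endloop
endfacet
facet normal 0.275 0.312 -0.909
outer loop
vertex -2.54 -3.033 1.365
vertex -1.696 -2.699 1.735
vertex -1.755 -3.619 1.401
endloop
endfacet
facet normal -0.597 -0.802 -0.025
outer loop
vertex -2.54 -3.033 1.365
vertex -1.755 -3.619 1.401
vertex -2.244 -3.321 3.545
endloop
endfacet
facet normal 0.276 0.312 -0.909
outer loop
vertex -1.755 -3.619 1.401
vertex -1.696 -2.699 1.735
vertex -0.911 -3.285 1.772
endloop
endfacet
facet normal 0.285 -0.938 0.195
outer loop
vertex -1.755 -3.619 1.401
vertex -0.911 -3.285 1.772
vertex -2.244 -3.321 3.545
endloop
endfacet
facet normal 0.122 -0.582 -0.804
outer loop
vertex 4.108 -3.368 -1.56
vertex 3.593 -3.632 -1.447
vertex 3.696 -3.154 -1.777
endloop
endfacet
facet normal 0.582 0.698 -0.417
outer loop
vertex 4.108 -3.368 -1.56
vertex 3.696 -3.154 -1.777
vertex 3.962 -2.664 -0.587
endloop
endfacet
facet normal 0.582 0.698 -0.417
outer loop
vertex 3.962 -2.664 -0.587
vertex 3.696 -3.154 -1.777
vertex 3.55 -2.45 -0.804
endloop
endfacet
facet normal -0.121 0.583 0.804
outer loop
vertex 3.962 -2.664 -0.587
vertex 3.55 -2.45 -0.804
vertex 3.447 -2.928 -0.473
endloop
endfacet
facet normal 0.121 -0.581 -0.805
outer loop
vertex 3.696 -3.154 -1.777
vertex 3.593 -3.632 -1.447
vertex 3.207 -3.3 -1.745
endloop
endfacet
facet normal -0.266 0.762 -0.591
outer loop
vertex 3.696 -3.154 -1.777
vertex 3.207 -3.3 -1.745
vertex 3.55 -2.45 -0.804
endloop
endfacet
facet normal -0.267 0.762 -0.590
outer loop
vertex 3.55 -2.45 -0.804
vertex 3.207 -3.3 -1.745
vertex 3.061 -2.596 -0.771
endloop
endfacet
facet normal -0.120 0.583 0.804
outer loop
vertex 3.55 -2.45 -0.804
vertex 3.061 -2.596 -0.771
vertex 3.447 -2.928 -0.473
endloop
endfacet
facet normal 0.120 -0.582 -0.804
outer loop
vertex 3.207 -3.3 -1.745
vertex 3.593 -3.632 -1.447
vertex 3.008 -3.696 -1.488
endloop
endfacet
facet normal -0.914 0.252 -0.319
outer loop
vertex 3.207 -3.3 -1.745
vertex 3.008 -3.696 -1.488
vertex 3.061 -2.596 -0.771
endloop
endfacet
facet normal -0.913 0.252 -0.320
outer loop
vertex 3.061 -2.596 -0.771
vertex 3.008 -3.696 -1.488
vertex 2.862 -2.992 -0.515
endloop
endfacet
facet normal -0.121 0.581 0.805
outer loop
vertex 3.061 -2.596 -0.771
vertex 2.862 -2.992 -0.515
vertex 3.447 -2.928 -0.473
endloop
endfacet
facet normal 0.120 -0.582 -0.804
outer loop
vertex 3.008 -3.696 -1.488
vertex 3.593 -3.632 -1.447
vertex 3.25 -4.044 -1.2
endloop
endfacet
facet normal -0.873 -0.448 0.193
outer loop
vertex 3.008 -3.696 -1.488
vertex 3.25 -4.044 -1.2
vertex 2.862 -2.992 -0.515
endloop
endfacet
facet normal -0.873 -0.448 0.193
outer loop
vertex 2.862 -2.992 -0.515
vertex 3.25 -4.044 -1.2
vertex 3.104 -3.34 -0.227
endloop
endfacet
facet normal -0.121 0.581 0.805
outer loop
vertex 2.862 -2.992 -0.515
vertex 3.104 -3.34 -0.227
vertex 3.447 -2.928 -0.473
endloop
endfacet
facet normal 0.121 -0.583 -0.804
outer loop
vertex 3.25 -4.044 -1.2
vertex 3.593 -3.632 -1.447
vertex 3.75 -4.081 -1.098
endloop
endfacet
facet normal -0.174 -0.810 0.560
outer loop
vertex 3.25 -4.044 -1.2
vertex 3.75 -4.081 -1.098
vertex 3.104 -3.34 -0.227
endloop
endfacet
facet normal -0.174 -0.810 0.560
outer loop
vertex 3.104 -3.34 -0.227
vertex 3.75 -4.081 -1.098
vertex 3.604 -3.377 -0.125
endloop
endfacet
facet normal -0.121 0.581 0.805
outer loop
vertex 3.104 -3.34 -0.227
vertex 3.604 -3.377 -0.125
vertex 3.447 -2.928 -0.473
endloop
endfacet
facet normal 0.122 -0.582 -0.804
outer loop
vertex 3.75 -4.081 -1.098
vertex 3.593 -3.632 -1.447
vertex 4.132 -3.78 -1.258
endloop
endfacet
facet normal 0.655 -0.562 0.505
outer loop
vertex 3.75 -4.081 -1.098
vertex 4.132 -3.78 -1.258
vertex 3.604 -3.377 -0.125
endloop
endfacet
facet normal 0.655 -0.562 0.505
outer loop
vertex 3.604 -3.377 -0.125
vertex 4.132 -3.78 -1.258
vertex 3.986 -3.076 -0.285
endloop
endfacet
facet normal -0.121 0.581 0.805
outer loop
vertex 3.604 -3.377 -0.125
vertex 3.986 -3.076 -0.285
vertex 3.447 -2.928 -0.473
endloop
endfacet
facet normal 0.122 -0.582 -0.804
outer loop
vertex 4.132 -3.78 -1.258
vertex 3.593 -3.632 -1.447
vertex 4.108 -3.368 -1.56
endloop
endfacet
facet normal 0.992 0.109 0.070
outer loop
vertex 4.132 -3.78 -1.258
vertex 4.108 -3.368 -1.56
vertex 3.986 -3.076 -0.285
endloop
endfacet
facet normal 0.992 0.109 0.070
outer loop
vertex 3.986 -3.076 -0.285
vertex 4.108 -3.368 -1.56
vertex 3.962 -2.664 -0.587
endloop
endfacet
facet normal -0.121 0.582 0.804
outer loop
vertex 3.986 -3.076 -0.285
vertex 3.962 -2.664 -0.587
vertex 3.447 -2.928 -0.473
endloop
endfacet

endsolid


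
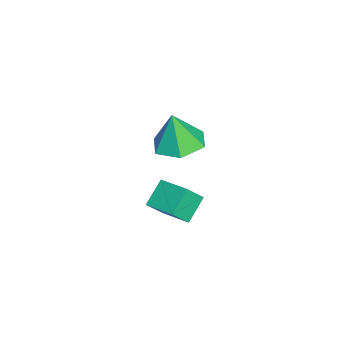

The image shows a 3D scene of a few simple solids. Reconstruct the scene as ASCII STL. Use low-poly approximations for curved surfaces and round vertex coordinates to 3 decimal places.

solid 
facet normal -0.691 0.361 0.626
outer loop
vertex 2.482 -2.607 -3.35
vertex 3.248 -1.59 -3.091
vertex 2.03 -2.06 -4.164
endloop
endfacet
facet normal -0.590 -0.783 -0.199
outer loop
vertex 2.852 -2.49 -4.909
vertex 2.482 -2.607 -3.35
vertex 2.03 -2.06 -4.164
endloop
endfacet
facet normal -0.691 0.361 0.626
outer loop
vertex 2.03 -2.06 -4.164
vertex 3.248 -1.59 -3.091
vertex 2.796 -1.043 -3.905
endloop
endfacet
facet normal -0.418 0.507 -0.754
outer loop
vertex 2.796 -1.043 -3.905
vertex 2.852 -2.49 -4.909
vertex 2.03 -2.06 -4.164
endloop
endfacet
facet normal 0.418 -0.507 0.754
outer loop
vertex 2.482 -2.607 -3.35
vertex 4.07 -2.02 -3.836
vertex 3.248 -1.59 -3.091
endloop
endfacet
facet normal -0.590 -0.783 -0.199
outer loop
vertex 3.304 -3.037 -4.095
vertex 2.482 -2.607 -3.35
vertex 2.852 -2.49 -4.909
endloop
endfacet
facet normal 0.418 -0.507 0.754
outer loop
vertex 3.304 -3.037 -4.095
vertex 4.07 -2.02 -3.836
vertex 2.482 -2.607 -3.35
endloop
endfacet
facet normal 0.590 0.783 0.199
outer loop
vertex 3.248 -1.59 -3.091
vertex 4.07 -2.02 -3.836
vertex 2.796 -1.043 -3.905
endloop
endfacet
facet normal -0.418 0.507 -0.754
outer loop
vertex 3.618 -1.473 -4.65
vertex 2.852 -2.49 -4.909
vertex 2.796 -1.043 -3.905
endloop
endfacet
facet normal 0.590 0.783 0.199
outer loop
vertex 2.796 -1.043 -3.905
vertex 4.07 -2.02 -3.836
vertex 3.618 -1.473 -4.65
endloop
endfacet
facet normal 0.691 -0.361 -0.626
outer loop
vertex 3.618 -1.473 -4.65
vertex 3.304 -3.037 -4.095
vertex 2.852 -2.49 -4.909
endloop
endfacet
facet normal 0.691 -0.361 -0.626
outer loop
vertex 4.07 -2.02 -3.836
vertex 3.304 -3.037 -4.095
vertex 3.618 -1.473 -4.65
endloop
endfacet
facet normal -0.009 0.175 -0.985
outer loop
vertex 4.279 -1.683 -0.503
vertex 3.294 -1.85 -0.524
vertex 3.641 -0.926 -0.363
endloop
endfacet
facet normal 0.670 0.457 0.585
outer loop
vertex 4.279 -1.683 -0.503
vertex 3.641 -0.926 -0.363
vertex 3.306 -2.11 0.944
endloop
endfacet
facet normal -0.009 0.175 -0.985
outer loop
vertex 3.641 -0.926 -0.363
vertex 3.294 -1.85 -0.524
vertex 2.655 -1.093 -0.384
endloop
endfacet
facet normal -0.141 0.751 0.645
outer loop
vertex 3.641 -0.926 -0.363
vertex 2.655 -1.093 -0.384
vertex 3.306 -2.11 0.944
endloop
endfacet
facet normal -0.009 0.175 -0.985
outer loop
vertex 2.655 -1.093 -0.384
vertex 3.294 -1.85 -0.524
vertex 2.308 -2.017 -0.545
endloop
endfacet
facet normal -0.807 0.207 0.554
outer loop
vertex 2.655 -1.093 -0.384
vertex 2.308 -2.017 -0.545
vertex 3.306 -2.11 0.944
endloop
endfacet
facet normal -0.008 0.174 -0.985
outer loop
vertex 2.308 -2.017 -0.545
vertex 3.294 -1.85 -0.524
vertex 2.946 -2.774 -0.684
endloop
endfacet
facet normal -0.662 -0.632 0.404
outer loop
vertex 2.308 -2.017 -0.545
vertex 2.946 -2.774 -0.684
vertex 3.306 -2.11 0.944
endloop
endfacet
facet normal -0.008 0.174 -0.985
outer loop
vertex 2.946 -2.774 -0.684
vertex 3.294 -1.85 -0.524
vertex 3.932 -2.607 -0.663
endloop
endfacet
facet normal 0.150 -0.927 0.345
outer loop
vertex 2.946 -2.774 -0.684
vertex 3.932 -2.607 -0.663
vertex 3.306 -2.11 0.944
endloop
endfacet
facet normal -0.008 0.174 -0.985
outer loop
vertex 3.932 -2.607 -0.663
vertex 3.294 -1.85 -0.524
vertex 4.279 -1.683 -0.503
endloop
endfacet
facet normal 0.815 -0.382 0.436
outer loop
vertex 3.932 -2.607 -0.663
vertex 4.279 -1.683 -0.503
vertex 3.306 -2.11 0.944
endloop
endfacet

endsolid


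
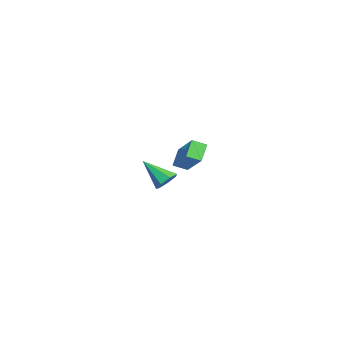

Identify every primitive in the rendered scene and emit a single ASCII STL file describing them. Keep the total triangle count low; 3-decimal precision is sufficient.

solid 
facet normal -0.674 0.226 0.703
outer loop
vertex -2.302 -0.293 -1.721
vertex -2.397 0.461 -2.055
vertex -3.805 -1.019 -2.929
endloop
endfacet
facet normal 0.115 -0.908 0.402
outer loop
vertex -3.023 -1.281 -3.745
vertex -2.302 -0.293 -1.721
vertex -3.805 -1.019 -2.929
endloop
endfacet
facet normal -0.674 0.226 0.703
outer loop
vertex -3.805 -1.019 -2.929
vertex -2.397 0.461 -2.055
vertex -3.9 -0.265 -3.263
endloop
endfacet
facet normal -0.730 -0.352 -0.586
outer loop
vertex -3.9 -0.265 -3.263
vertex -3.023 -1.281 -3.745
vertex -3.805 -1.019 -2.929
endloop
endfacet
facet normal 0.730 0.352 0.586
outer loop
vertex -2.302 -0.293 -1.721
vertex -1.615 0.199 -2.871
vertex -2.397 0.461 -2.055
endloop
endfacet
facet normal 0.115 -0.908 0.402
outer loop
vertex -1.52 -0.555 -2.537
vertex -2.302 -0.293 -1.721
vertex -3.023 -1.281 -3.745
endloop
endfacet
facet normal 0.730 0.352 0.586
outer loop
vertex -1.52 -0.555 -2.537
vertex -1.615 0.199 -2.871
vertex -2.302 -0.293 -1.721
endloop
endfacet
facet normal -0.115 0.908 -0.402
outer loop
vertex -2.397 0.461 -2.055
vertex -1.615 0.199 -2.871
vertex -3.9 -0.265 -3.263
endloop
endfacet
facet normal -0.730 -0.352 -0.586
outer loop
vertex -3.118 -0.527 -4.079
vertex -3.023 -1.281 -3.745
vertex -3.9 -0.265 -3.263
endloop
endfacet
facet normal -0.115 0.908 -0.402
outer loop
vertex -3.9 -0.265 -3.263
vertex -1.615 0.199 -2.871
vertex -3.118 -0.527 -4.079
endloop
endfacet
facet normal 0.674 -0.226 -0.703
outer loop
vertex -3.118 -0.527 -4.079
vertex -1.52 -0.555 -2.537
vertex -3.023 -1.281 -3.745
endloop
endfacet
facet normal 0.674 -0.226 -0.703
outer loop
vertex -1.615 0.199 -2.871
vertex -1.52 -0.555 -2.537
vertex -3.118 -0.527 -4.079
endloop
endfacet
facet normal 0.354 0.681 -0.641
outer loop
vertex 4.089 -1.131 -1.819
vertex 3.619 -1.305 -2.263
vertex 3.588 -0.838 -1.784
endloop
endfacet
facet normal 0.225 0.272 0.936
outer loop
vertex 4.089 -1.131 -1.819
vertex 3.588 -0.838 -1.784
vertex 3.021 -2.455 -1.177
endloop
endfacet
facet normal 0.353 0.681 -0.641
outer loop
vertex 3.588 -0.838 -1.784
vertex 3.619 -1.305 -2.263
vertex 3.11 -0.896 -2.109
endloop
endfacet
facet normal -0.538 0.455 0.710
outer loop
vertex 3.588 -0.838 -1.784
vertex 3.11 -0.896 -2.109
vertex 3.021 -2.455 -1.177
endloop
endfacet
facet normal 0.353 0.681 -0.642
outer loop
vertex 3.11 -0.896 -2.109
vertex 3.619 -1.305 -2.263
vertex 3.015 -1.263 -2.55
endloop
endfacet
facet normal -0.986 0.122 0.111
outer loop
vertex 3.11 -0.896 -2.109
vertex 3.015 -1.263 -2.55
vertex 3.021 -2.455 -1.177
endloop
endfacet
facet normal 0.353 0.680 -0.643
outer loop
vertex 3.015 -1.263 -2.55
vertex 3.619 -1.305 -2.263
vertex 3.374 -1.662 -2.775
endloop
endfacet
facet normal -0.781 -0.473 -0.407
outer loop
vertex 3.015 -1.263 -2.55
vertex 3.374 -1.662 -2.775
vertex 3.021 -2.455 -1.177
endloop
endfacet
facet normal 0.354 0.679 -0.643
outer loop
vertex 3.374 -1.662 -2.775
vertex 3.619 -1.305 -2.263
vertex 3.917 -1.792 -2.613
endloop
endfacet
facet normal -0.076 -0.886 -0.457
outer loop
vertex 3.374 -1.662 -2.775
vertex 3.917 -1.792 -2.613
vertex 3.021 -2.455 -1.177
endloop
endfacet
facet normal 0.353 0.679 -0.644
outer loop
vertex 3.917 -1.792 -2.613
vertex 3.619 -1.305 -2.263
vertex 4.236 -1.555 -2.188
endloop
endfacet
facet normal 0.596 -0.803 0.001
outer loop
vertex 3.917 -1.792 -2.613
vertex 4.236 -1.555 -2.188
vertex 3.021 -2.455 -1.177
endloop
endfacet
facet normal 0.354 0.681 -0.641
outer loop
vertex 4.236 -1.555 -2.188
vertex 3.619 -1.305 -2.263
vertex 4.089 -1.131 -1.819
endloop
endfacet
facet normal 0.729 -0.287 0.621
outer loop
vertex 4.236 -1.555 -2.188
vertex 4.089 -1.131 -1.819
vertex 3.021 -2.455 -1.177
endloop
endfacet

endsolid


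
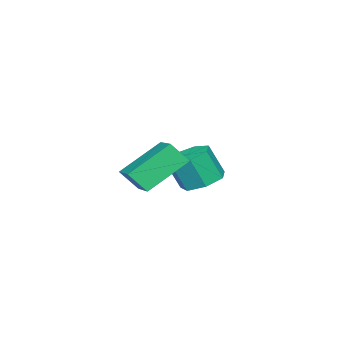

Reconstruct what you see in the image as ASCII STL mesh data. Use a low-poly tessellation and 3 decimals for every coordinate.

solid 
facet normal -0.647 0.481 0.592
outer loop
vertex 2.544 -1.446 1.148
vertex 3.649 -0.501 1.589
vertex 2.327 -0.859 0.434
endloop
endfacet
facet normal -0.727 -0.622 -0.290
outer loop
vertex 3.511 -1.739 -0.649
vertex 2.544 -1.446 1.148
vertex 2.327 -0.859 0.434
endloop
endfacet
facet normal -0.647 0.481 0.591
outer loop
vertex 2.327 -0.859 0.434
vertex 3.649 -0.501 1.589
vertex 3.432 0.086 0.874
endloop
endfacet
facet normal -0.229 0.618 -0.752
outer loop
vertex 3.432 0.086 0.874
vertex 3.511 -1.739 -0.649
vertex 2.327 -0.859 0.434
endloop
endfacet
facet normal 0.228 -0.618 0.752
outer loop
vertex 2.544 -1.446 1.148
vertex 4.833 -1.381 0.506
vertex 3.649 -0.501 1.589
endloop
endfacet
facet normal -0.727 -0.622 -0.290
outer loop
vertex 3.728 -2.326 0.066
vertex 2.544 -1.446 1.148
vertex 3.511 -1.739 -0.649
endloop
endfacet
facet normal 0.229 -0.618 0.752
outer loop
vertex 3.728 -2.326 0.066
vertex 4.833 -1.381 0.506
vertex 2.544 -1.446 1.148
endloop
endfacet
facet normal 0.727 0.622 0.290
outer loop
vertex 3.649 -0.501 1.589
vertex 4.833 -1.381 0.506
vertex 3.432 0.086 0.874
endloop
endfacet
facet normal -0.228 0.618 -0.752
outer loop
vertex 4.616 -0.794 -0.208
vertex 3.511 -1.739 -0.649
vertex 3.432 0.086 0.874
endloop
endfacet
facet normal 0.727 0.622 0.290
outer loop
vertex 3.432 0.086 0.874
vertex 4.833 -1.381 0.506
vertex 4.616 -0.794 -0.208
endloop
endfacet
facet normal 0.647 -0.481 -0.591
outer loop
vertex 4.616 -0.794 -0.208
vertex 3.728 -2.326 0.066
vertex 3.511 -1.739 -0.649
endloop
endfacet
facet normal 0.647 -0.481 -0.592
outer loop
vertex 4.833 -1.381 0.506
vertex 3.728 -2.326 0.066
vertex 4.616 -0.794 -0.208
endloop
endfacet
facet normal -0.167 0.376 -0.911
outer loop
vertex 0.975 -1.297 -1.566
vertex 0.19 -1.101 -1.341
vertex 0.885 -0.635 -1.276
endloop
endfacet
facet normal 0.978 0.179 -0.106
outer loop
vertex 0.975 -1.297 -1.566
vertex 0.885 -0.635 -1.276
vertex 1.196 -1.794 -0.363
endloop
endfacet
facet normal 0.978 0.180 -0.104
outer loop
vertex 1.196 -1.794 -0.363
vertex 0.885 -0.635 -1.276
vertex 1.105 -1.132 -0.073
endloop
endfacet
facet normal 0.166 -0.376 0.911
outer loop
vertex 1.196 -1.794 -0.363
vertex 1.105 -1.132 -0.073
vertex 0.41 -1.599 -0.139
endloop
endfacet
facet normal -0.167 0.376 -0.911
outer loop
vertex 0.885 -0.635 -1.276
vertex 0.19 -1.101 -1.341
vertex 0.271 -0.324 -1.035
endloop
endfacet
facet normal 0.513 0.822 0.246
outer loop
vertex 0.885 -0.635 -1.276
vertex 0.271 -0.324 -1.035
vertex 1.105 -1.132 -0.073
endloop
endfacet
facet normal 0.514 0.822 0.245
outer loop
vertex 1.105 -1.132 -0.073
vertex 0.271 -0.324 -1.035
vertex 0.492 -0.821 0.168
endloop
endfacet
facet normal 0.167 -0.377 0.911
outer loop
vertex 1.105 -1.132 -0.073
vertex 0.492 -0.821 0.168
vertex 0.41 -1.599 -0.139
endloop
endfacet
facet normal -0.167 0.376 -0.911
outer loop
vertex 0.271 -0.324 -1.035
vertex 0.19 -1.101 -1.341
vertex -0.404 -0.599 -1.025
endloop
endfacet
facet normal -0.339 0.846 0.412
outer loop
vertex 0.271 -0.324 -1.035
vertex -0.404 -0.599 -1.025
vertex 0.492 -0.821 0.168
endloop
endfacet
facet normal -0.339 0.846 0.412
outer loop
vertex 0.492 -0.821 0.168
vertex -0.404 -0.599 -1.025
vertex -0.183 -1.096 0.178
endloop
endfacet
facet normal 0.167 -0.377 0.911
outer loop
vertex 0.492 -0.821 0.168
vertex -0.183 -1.096 0.178
vertex 0.41 -1.599 -0.139
endloop
endfacet
facet normal -0.167 0.376 -0.911
outer loop
vertex -0.404 -0.599 -1.025
vertex 0.19 -1.101 -1.341
vertex -0.632 -1.252 -1.253
endloop
endfacet
facet normal -0.935 0.233 0.268
outer loop
vertex -0.404 -0.599 -1.025
vertex -0.632 -1.252 -1.253
vertex -0.183 -1.096 0.178
endloop
endfacet
facet normal -0.935 0.233 0.268
outer loop
vertex -0.183 -1.096 0.178
vertex -0.632 -1.252 -1.253
vertex -0.411 -1.749 -0.05
endloop
endfacet
facet normal 0.168 -0.377 0.911
outer loop
vertex -0.183 -1.096 0.178
vertex -0.411 -1.749 -0.05
vertex 0.41 -1.599 -0.139
endloop
endfacet
facet normal -0.167 0.377 -0.911
outer loop
vertex -0.632 -1.252 -1.253
vertex 0.19 -1.101 -1.341
vertex -0.241 -1.792 -1.548
endloop
endfacet
facet normal -0.827 -0.556 -0.078
outer loop
vertex -0.632 -1.252 -1.253
vertex -0.241 -1.792 -1.548
vertex -0.411 -1.749 -0.05
endloop
endfacet
facet normal -0.828 -0.555 -0.078
outer loop
vertex -0.411 -1.749 -0.05
vertex -0.241 -1.792 -1.548
vertex -0.021 -2.289 -0.345
endloop
endfacet
facet normal 0.168 -0.377 0.911
outer loop
vertex -0.411 -1.749 -0.05
vertex -0.021 -2.289 -0.345
vertex 0.41 -1.599 -0.139
endloop
endfacet
facet normal -0.167 0.377 -0.911
outer loop
vertex -0.241 -1.792 -1.548
vertex 0.19 -1.101 -1.341
vertex 0.474 -1.812 -1.687
endloop
endfacet
facet normal -0.097 -0.926 -0.365
outer loop
vertex -0.241 -1.792 -1.548
vertex 0.474 -1.812 -1.687
vertex -0.021 -2.289 -0.345
endloop
endfacet
facet normal -0.097 -0.926 -0.365
outer loop
vertex -0.021 -2.289 -0.345
vertex 0.474 -1.812 -1.687
vertex 0.695 -2.309 -0.484
endloop
endfacet
facet normal 0.166 -0.376 0.912
outer loop
vertex -0.021 -2.289 -0.345
vertex 0.695 -2.309 -0.484
vertex 0.41 -1.599 -0.139
endloop
endfacet
facet normal -0.167 0.377 -0.911
outer loop
vertex 0.474 -1.812 -1.687
vertex 0.19 -1.101 -1.341
vertex 0.975 -1.297 -1.566
endloop
endfacet
facet normal 0.707 -0.599 -0.377
outer loop
vertex 0.474 -1.812 -1.687
vertex 0.975 -1.297 -1.566
vertex 0.695 -2.309 -0.484
endloop
endfacet
facet normal 0.707 -0.599 -0.377
outer loop
vertex 0.695 -2.309 -0.484
vertex 0.975 -1.297 -1.566
vertex 1.196 -1.794 -0.363
endloop
endfacet
facet normal 0.166 -0.376 0.912
outer loop
vertex 0.695 -2.309 -0.484
vertex 1.196 -1.794 -0.363
vertex 0.41 -1.599 -0.139
endloop
endfacet

endsolid


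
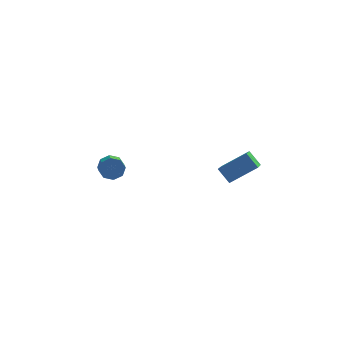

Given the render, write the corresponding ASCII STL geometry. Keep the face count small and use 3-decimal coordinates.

solid 
facet normal -0.783 -0.330 -0.526
outer loop
vertex 2.268 -1.692 1.775
vertex 2.218 0.128 0.708
vertex 2.932 -2.102 1.044
endloop
endfacet
facet normal 0.024 -0.863 0.505
outer loop
vertex 4.342 -1.508 1.992
vertex 2.268 -1.692 1.775
vertex 2.932 -2.102 1.044
endloop
endfacet
facet normal -0.783 -0.330 -0.527
outer loop
vertex 2.932 -2.102 1.044
vertex 2.218 0.128 0.708
vertex 2.883 -0.282 -0.023
endloop
endfacet
facet normal 0.621 -0.384 -0.683
outer loop
vertex 2.883 -0.282 -0.023
vertex 4.342 -1.508 1.992
vertex 2.932 -2.102 1.044
endloop
endfacet
facet normal -0.621 0.384 0.683
outer loop
vertex 2.268 -1.692 1.775
vertex 3.628 0.722 1.656
vertex 2.218 0.128 0.708
endloop
endfacet
facet normal 0.024 -0.863 0.505
outer loop
vertex 3.677 -1.098 2.723
vertex 2.268 -1.692 1.775
vertex 4.342 -1.508 1.992
endloop
endfacet
facet normal -0.621 0.384 0.683
outer loop
vertex 3.677 -1.098 2.723
vertex 3.628 0.722 1.656
vertex 2.268 -1.692 1.775
endloop
endfacet
facet normal -0.024 0.863 -0.505
outer loop
vertex 2.218 0.128 0.708
vertex 3.628 0.722 1.656
vertex 2.883 -0.282 -0.023
endloop
endfacet
facet normal 0.621 -0.383 -0.683
outer loop
vertex 4.292 0.312 0.925
vertex 4.342 -1.508 1.992
vertex 2.883 -0.282 -0.023
endloop
endfacet
facet normal -0.024 0.863 -0.505
outer loop
vertex 2.883 -0.282 -0.023
vertex 3.628 0.722 1.656
vertex 4.292 0.312 0.925
endloop
endfacet
facet normal 0.783 0.330 0.527
outer loop
vertex 4.292 0.312 0.925
vertex 3.677 -1.098 2.723
vertex 4.342 -1.508 1.992
endloop
endfacet
facet normal 0.783 0.330 0.527
outer loop
vertex 3.628 0.722 1.656
vertex 3.677 -1.098 2.723
vertex 4.292 0.312 0.925
endloop
endfacet
facet normal -0.239 0.880 -0.410
outer loop
vertex -3.443 0.794 0.342
vertex -3.848 0.451 -0.159
vertex -3.973 0.726 0.505
endloop
endfacet
facet normal 0.207 0.458 0.864
outer loop
vertex -3.443 0.794 0.342
vertex -3.973 0.726 0.505
vertex -3.186 -0.148 0.78
endloop
endfacet
facet normal 0.208 0.459 0.864
outer loop
vertex -3.186 -0.148 0.78
vertex -3.973 0.726 0.505
vertex -3.716 -0.216 0.944
endloop
endfacet
facet normal 0.239 -0.881 0.409
outer loop
vertex -3.186 -0.148 0.78
vertex -3.716 -0.216 0.944
vertex -3.592 -0.491 0.279
endloop
endfacet
facet normal -0.239 0.880 -0.410
outer loop
vertex -3.973 0.726 0.505
vertex -3.848 0.451 -0.159
vertex -4.43 0.497 0.28
endloop
endfacet
facet normal -0.523 0.239 0.818
outer loop
vertex -3.973 0.726 0.505
vertex -4.43 0.497 0.28
vertex -3.716 -0.216 0.944
endloop
endfacet
facet normal -0.524 0.238 0.818
outer loop
vertex -3.716 -0.216 0.944
vertex -4.43 0.497 0.28
vertex -4.173 -0.445 0.718
endloop
endfacet
facet normal 0.239 -0.881 0.409
outer loop
vertex -3.716 -0.216 0.944
vertex -4.173 -0.445 0.718
vertex -3.592 -0.491 0.279
endloop
endfacet
facet normal -0.239 0.881 -0.409
outer loop
vertex -4.43 0.497 0.28
vertex -3.848 0.451 -0.159
vertex -4.546 0.241 -0.203
endloop
endfacet
facet normal -0.948 -0.123 0.293
outer loop
vertex -4.43 0.497 0.28
vertex -4.546 0.241 -0.203
vertex -4.173 -0.445 0.718
endloop
endfacet
facet normal -0.948 -0.123 0.293
outer loop
vertex -4.173 -0.445 0.718
vertex -4.546 0.241 -0.203
vertex -4.289 -0.701 0.235
endloop
endfacet
facet normal 0.239 -0.880 0.409
outer loop
vertex -4.173 -0.445 0.718
vertex -4.289 -0.701 0.235
vertex -3.592 -0.491 0.279
endloop
endfacet
facet normal -0.239 0.881 -0.409
outer loop
vertex -4.546 0.241 -0.203
vertex -3.848 0.451 -0.159
vertex -4.254 0.108 -0.66
endloop
endfacet
facet normal -0.818 -0.411 -0.403
outer loop
vertex -4.546 0.241 -0.203
vertex -4.254 0.108 -0.66
vertex -4.289 -0.701 0.235
endloop
endfacet
facet normal -0.818 -0.411 -0.403
outer loop
vertex -4.289 -0.701 0.235
vertex -4.254 0.108 -0.66
vertex -3.997 -0.834 -0.222
endloop
endfacet
facet normal 0.239 -0.880 0.409
outer loop
vertex -4.289 -0.701 0.235
vertex -3.997 -0.834 -0.222
vertex -3.592 -0.491 0.279
endloop
endfacet
facet normal -0.239 0.881 -0.409
outer loop
vertex -4.254 0.108 -0.66
vertex -3.848 0.451 -0.159
vertex -3.724 0.176 -0.824
endloop
endfacet
facet normal -0.208 -0.459 -0.864
outer loop
vertex -4.254 0.108 -0.66
vertex -3.724 0.176 -0.824
vertex -3.997 -0.834 -0.222
endloop
endfacet
facet normal -0.207 -0.459 -0.864
outer loop
vertex -3.997 -0.834 -0.222
vertex -3.724 0.176 -0.824
vertex -3.467 -0.766 -0.385
endloop
endfacet
facet normal 0.239 -0.880 0.410
outer loop
vertex -3.997 -0.834 -0.222
vertex -3.467 -0.766 -0.385
vertex -3.592 -0.491 0.279
endloop
endfacet
facet normal -0.239 0.881 -0.409
outer loop
vertex -3.724 0.176 -0.824
vertex -3.848 0.451 -0.159
vertex -3.267 0.405 -0.598
endloop
endfacet
facet normal 0.524 -0.238 -0.818
outer loop
vertex -3.724 0.176 -0.824
vertex -3.267 0.405 -0.598
vertex -3.467 -0.766 -0.385
endloop
endfacet
facet normal 0.522 -0.238 -0.819
outer loop
vertex -3.467 -0.766 -0.385
vertex -3.267 0.405 -0.598
vertex -3.01 -0.537 -0.16
endloop
endfacet
facet normal 0.239 -0.880 0.410
outer loop
vertex -3.467 -0.766 -0.385
vertex -3.01 -0.537 -0.16
vertex -3.592 -0.491 0.279
endloop
endfacet
facet normal -0.239 0.880 -0.409
outer loop
vertex -3.267 0.405 -0.598
vertex -3.848 0.451 -0.159
vertex -3.151 0.661 -0.115
endloop
endfacet
facet normal 0.948 0.123 -0.293
outer loop
vertex -3.267 0.405 -0.598
vertex -3.151 0.661 -0.115
vertex -3.01 -0.537 -0.16
endloop
endfacet
facet normal 0.948 0.123 -0.293
outer loop
vertex -3.01 -0.537 -0.16
vertex -3.151 0.661 -0.115
vertex -2.894 -0.281 0.323
endloop
endfacet
facet normal 0.239 -0.881 0.409
outer loop
vertex -3.01 -0.537 -0.16
vertex -2.894 -0.281 0.323
vertex -3.592 -0.491 0.279
endloop
endfacet
facet normal -0.239 0.880 -0.409
outer loop
vertex -3.151 0.661 -0.115
vertex -3.848 0.451 -0.159
vertex -3.443 0.794 0.342
endloop
endfacet
facet normal 0.818 0.411 0.403
outer loop
vertex -3.151 0.661 -0.115
vertex -3.443 0.794 0.342
vertex -2.894 -0.281 0.323
endloop
endfacet
facet normal 0.818 0.411 0.403
outer loop
vertex -2.894 -0.281 0.323
vertex -3.443 0.794 0.342
vertex -3.186 -0.148 0.78
endloop
endfacet
facet normal 0.239 -0.881 0.409
outer loop
vertex -2.894 -0.281 0.323
vertex -3.186 -0.148 0.78
vertex -3.592 -0.491 0.279
endloop
endfacet

endsolid


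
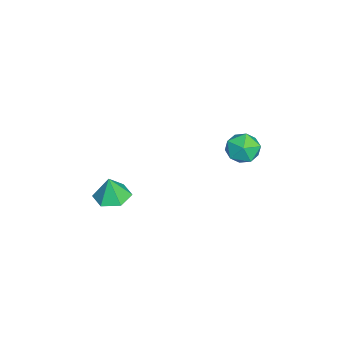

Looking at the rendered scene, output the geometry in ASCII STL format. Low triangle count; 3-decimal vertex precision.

solid 
facet normal -0.333 0.688 0.644
outer loop
vertex -2.597 3.235 3.516
vertex -3.387 2.98 3.38
vertex -2.931 2.627 3.993
endloop
endfacet
facet normal 0.322 0.469 0.823
outer loop
vertex -2.597 3.235 3.516
vertex -2.931 2.627 3.993
vertex -2.138 2.56 3.721
endloop
endfacet
facet normal 0.756 0.596 0.271
outer loop
vertex -2.597 3.235 3.516
vertex -2.138 2.56 3.721
vertex -2.104 2.872 2.94
endloop
endfacet
facet normal 0.368 0.896 -0.249
outer loop
vertex -2.597 3.235 3.516
vertex -2.104 2.872 2.94
vertex -2.876 3.131 2.73
endloop
endfacet
facet normal -0.304 0.952 -0.018
outer loop
vertex -2.597 3.235 3.516
vertex -2.876 3.131 2.73
vertex -3.387 2.98 3.38
endloop
endfacet
facet normal 0.297 -0.239 0.924
outer loop
vertex -2.138 2.56 3.721
vertex -2.931 2.627 3.993
vertex -2.644 1.889 3.71
endloop
endfacet
facet normal -0.763 0.118 0.636
outer loop
vertex -2.931 2.627 3.993
vertex -3.387 2.98 3.38
vertex -3.416 2.148 3.5
endloop
endfacet
facet normal -0.715 0.547 -0.435
outer loop
vertex -3.387 2.98 3.38
vertex -2.876 3.131 2.73
vertex -3.382 2.46 2.719
endloop
endfacet
facet normal 0.373 0.455 -0.809
outer loop
vertex -2.876 3.131 2.73
vertex -2.104 2.872 2.94
vertex -2.589 2.393 2.447
endloop
endfacet
facet normal 0.999 -0.030 0.031
outer loop
vertex -2.104 2.872 2.94
vertex -2.138 2.56 3.721
vertex -2.133 2.04 3.06
endloop
endfacet
facet normal -0.368 -0.896 0.249
outer loop
vertex -2.923 1.785 2.924
vertex -2.644 1.889 3.71
vertex -3.416 2.148 3.5
endloop
endfacet
facet normal -0.756 -0.596 -0.271
outer loop
vertex -2.923 1.785 2.924
vertex -3.416 2.148 3.5
vertex -3.382 2.46 2.719
endloop
endfacet
facet normal -0.322 -0.469 -0.823
outer loop
vertex -2.923 1.785 2.924
vertex -3.382 2.46 2.719
vertex -2.589 2.393 2.447
endloop
endfacet
facet normal 0.333 -0.688 -0.644
outer loop
vertex -2.923 1.785 2.924
vertex -2.589 2.393 2.447
vertex -2.133 2.04 3.06
endloop
endfacet
facet normal 0.304 -0.952 0.018
outer loop
vertex -2.923 1.785 2.924
vertex -2.133 2.04 3.06
vertex -2.644 1.889 3.71
endloop
endfacet
facet normal -0.373 -0.455 0.809
outer loop
vertex -3.416 2.148 3.5
vertex -2.644 1.889 3.71
vertex -2.931 2.627 3.993
endloop
endfacet
facet normal -0.999 0.030 -0.031
outer loop
vertex -3.382 2.46 2.719
vertex -3.416 2.148 3.5
vertex -3.387 2.98 3.38
endloop
endfacet
facet normal -0.297 0.239 -0.924
outer loop
vertex -2.589 2.393 2.447
vertex -3.382 2.46 2.719
vertex -2.876 3.131 2.73
endloop
endfacet
facet normal 0.763 -0.118 -0.636
outer loop
vertex -2.133 2.04 3.06
vertex -2.589 2.393 2.447
vertex -2.104 2.872 2.94
endloop
endfacet
facet normal 0.715 -0.547 0.435
outer loop
vertex -2.644 1.889 3.71
vertex -2.133 2.04 3.06
vertex -2.138 2.56 3.721
endloop
endfacet
facet normal -0.102 0.099 -0.990
outer loop
vertex -1.173 -2.249 0.573
vertex -1.869 -2.683 0.601
vertex -1.89 -1.867 0.685
endloop
endfacet
facet normal 0.457 0.696 0.554
outer loop
vertex -1.173 -2.249 0.573
vertex -1.89 -1.867 0.685
vertex -1.751 -2.797 1.739
endloop
endfacet
facet normal -0.102 0.099 -0.990
outer loop
vertex -1.89 -1.867 0.685
vertex -1.869 -2.683 0.601
vertex -2.585 -2.3 0.713
endloop
endfacet
facet normal -0.389 0.665 0.638
outer loop
vertex -1.89 -1.867 0.685
vertex -2.585 -2.3 0.713
vertex -1.751 -2.797 1.739
endloop
endfacet
facet normal -0.102 0.099 -0.990
outer loop
vertex -2.585 -2.3 0.713
vertex -1.869 -2.683 0.601
vertex -2.564 -3.116 0.629
endloop
endfacet
facet normal -0.793 -0.083 0.604
outer loop
vertex -2.585 -2.3 0.713
vertex -2.564 -3.116 0.629
vertex -1.751 -2.797 1.739
endloop
endfacet
facet normal -0.102 0.100 -0.990
outer loop
vertex -2.564 -3.116 0.629
vertex -1.869 -2.683 0.601
vertex -1.847 -3.498 0.516
endloop
endfacet
facet normal -0.350 -0.801 0.486
outer loop
vertex -2.564 -3.116 0.629
vertex -1.847 -3.498 0.516
vertex -1.751 -2.797 1.739
endloop
endfacet
facet normal -0.101 0.101 -0.990
outer loop
vertex -1.847 -3.498 0.516
vertex -1.869 -2.683 0.601
vertex -1.152 -3.065 0.489
endloop
endfacet
facet normal 0.495 -0.770 0.402
outer loop
vertex -1.847 -3.498 0.516
vertex -1.152 -3.065 0.489
vertex -1.751 -2.797 1.739
endloop
endfacet
facet normal -0.102 0.099 -0.990
outer loop
vertex -1.152 -3.065 0.489
vertex -1.869 -2.683 0.601
vertex -1.173 -2.249 0.573
endloop
endfacet
facet normal 0.900 -0.022 0.436
outer loop
vertex -1.152 -3.065 0.489
vertex -1.173 -2.249 0.573
vertex -1.751 -2.797 1.739
endloop
endfacet

endsolid


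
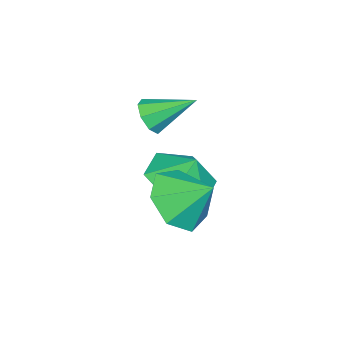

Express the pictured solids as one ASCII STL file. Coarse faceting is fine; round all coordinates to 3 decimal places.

solid 
facet normal -0.092 -0.768 -0.634
outer loop
vertex 2.083 1.106 -0.562
vertex 1.094 1.1 -0.411
vertex 1.617 1.605 -1.098
endloop
endfacet
facet normal 0.726 0.688 0.009
outer loop
vertex 2.083 1.106 -0.562
vertex 1.617 1.605 -1.098
vertex 1.206 2.02 0.351
endloop
endfacet
facet normal -0.093 -0.767 -0.635
outer loop
vertex 1.617 1.605 -1.098
vertex 1.094 1.1 -0.411
vertex 0.758 1.724 -1.116
endloop
endfacet
facet normal 0.138 0.962 -0.236
outer loop
vertex 1.617 1.605 -1.098
vertex 0.758 1.724 -1.116
vertex 1.206 2.02 0.351
endloop
endfacet
facet normal -0.093 -0.767 -0.635
outer loop
vertex 0.758 1.724 -1.116
vertex 1.094 1.1 -0.411
vertex 0.152 1.373 -0.603
endloop
endfacet
facet normal -0.512 0.859 -0.017
outer loop
vertex 0.758 1.724 -1.116
vertex 0.152 1.373 -0.603
vertex 1.206 2.02 0.351
endloop
endfacet
facet normal -0.093 -0.767 -0.635
outer loop
vertex 0.152 1.373 -0.603
vertex 1.094 1.1 -0.411
vertex 0.256 0.816 0.054
endloop
endfacet
facet normal -0.735 0.456 0.503
outer loop
vertex 0.152 1.373 -0.603
vertex 0.256 0.816 0.054
vertex 1.206 2.02 0.351
endloop
endfacet
facet normal -0.093 -0.767 -0.635
outer loop
vertex 0.256 0.816 0.054
vertex 1.094 1.1 -0.411
vertex 0.991 0.473 0.361
endloop
endfacet
facet normal -0.362 0.056 0.930
outer loop
vertex 0.256 0.816 0.054
vertex 0.991 0.473 0.361
vertex 1.206 2.02 0.351
endloop
endfacet
facet normal -0.092 -0.767 -0.635
outer loop
vertex 0.991 0.473 0.361
vertex 1.094 1.1 -0.411
vertex 1.804 0.602 0.087
endloop
endfacet
facet normal 0.325 -0.039 0.945
outer loop
vertex 0.991 0.473 0.361
vertex 1.804 0.602 0.087
vertex 1.206 2.02 0.351
endloop
endfacet
facet normal -0.092 -0.767 -0.635
outer loop
vertex 1.804 0.602 0.087
vertex 1.094 1.1 -0.411
vertex 2.083 1.106 -0.562
endloop
endfacet
facet normal 0.809 0.242 0.535
outer loop
vertex 1.804 0.602 0.087
vertex 2.083 1.106 -0.562
vertex 1.206 2.02 0.351
endloop
endfacet
facet normal -0.103 -0.457 -0.883
outer loop
vertex -0.609 1.248 -1.76
vertex -1.082 0.439 -1.286
vertex -1.652 1.248 -1.638
endloop
endfacet
facet normal 0.030 0.967 0.254
outer loop
vertex -0.609 1.248 -1.76
vertex -1.652 1.248 -1.638
vertex -0.978 0.901 -0.394
endloop
endfacet
facet normal -0.103 -0.457 -0.883
outer loop
vertex -1.652 1.248 -1.638
vertex -1.082 0.439 -1.286
vertex -2.125 0.439 -1.164
endloop
endfacet
facet normal -0.590 0.636 0.497
outer loop
vertex -1.652 1.248 -1.638
vertex -2.125 0.439 -1.164
vertex -0.978 0.901 -0.394
endloop
endfacet
facet normal -0.103 -0.456 -0.884
outer loop
vertex -2.125 0.439 -1.164
vertex -1.082 0.439 -1.286
vertex -1.555 -0.37 -0.813
endloop
endfacet
facet normal -0.550 -0.025 0.835
outer loop
vertex -2.125 0.439 -1.164
vertex -1.555 -0.37 -0.813
vertex -0.978 0.901 -0.394
endloop
endfacet
facet normal -0.102 -0.457 -0.884
outer loop
vertex -1.555 -0.37 -0.813
vertex -1.082 0.439 -1.286
vertex -0.512 -0.369 -0.934
endloop
endfacet
facet normal 0.108 -0.355 0.929
outer loop
vertex -1.555 -0.37 -0.813
vertex -0.512 -0.369 -0.934
vertex -0.978 0.901 -0.394
endloop
endfacet
facet normal -0.103 -0.457 -0.883
outer loop
vertex -0.512 -0.369 -0.934
vertex -1.082 0.439 -1.286
vertex -0.039 0.44 -1.408
endloop
endfacet
facet normal 0.728 -0.024 0.685
outer loop
vertex -0.512 -0.369 -0.934
vertex -0.039 0.44 -1.408
vertex -0.978 0.901 -0.394
endloop
endfacet
facet normal -0.103 -0.457 -0.883
outer loop
vertex -0.039 0.44 -1.408
vertex -1.082 0.439 -1.286
vertex -0.609 1.248 -1.76
endloop
endfacet
facet normal 0.688 0.637 0.348
outer loop
vertex -0.039 0.44 -1.408
vertex -0.609 1.248 -1.76
vertex -0.978 0.901 -0.394
endloop
endfacet
facet normal 0.177 -0.842 -0.510
outer loop
vertex -0.907 -0.649 1.434
vertex -1.067 -0.38 0.934
vertex -0.559 -0.45 1.226
endloop
endfacet
facet normal 0.506 0.016 0.862
outer loop
vertex -0.907 -0.649 1.434
vertex -0.559 -0.45 1.226
vertex -1.313 0.8 1.646
endloop
endfacet
facet normal 0.176 -0.843 -0.509
outer loop
vertex -0.559 -0.45 1.226
vertex -1.067 -0.38 0.934
vertex -0.508 -0.21 0.846
endloop
endfacet
facet normal 0.847 0.390 0.360
outer loop
vertex -0.559 -0.45 1.226
vertex -0.508 -0.21 0.846
vertex -1.313 0.8 1.646
endloop
endfacet
facet normal 0.176 -0.843 -0.509
outer loop
vertex -0.508 -0.21 0.846
vertex -1.067 -0.38 0.934
vertex -0.785 -0.07 0.518
endloop
endfacet
facet normal 0.653 0.716 -0.246
outer loop
vertex -0.508 -0.21 0.846
vertex -0.785 -0.07 0.518
vertex -1.313 0.8 1.646
endloop
endfacet
facet normal 0.176 -0.843 -0.508
outer loop
vertex -0.785 -0.07 0.518
vertex -1.067 -0.38 0.934
vertex -1.226 -0.111 0.433
endloop
endfacet
facet normal 0.041 0.800 -0.598
outer loop
vertex -0.785 -0.07 0.518
vertex -1.226 -0.111 0.433
vertex -1.313 0.8 1.646
endloop
endfacet
facet normal 0.177 -0.843 -0.509
outer loop
vertex -1.226 -0.111 0.433
vertex -1.067 -0.38 0.934
vertex -1.574 -0.31 0.642
endloop
endfacet
facet normal -0.636 0.595 -0.492
outer loop
vertex -1.226 -0.111 0.433
vertex -1.574 -0.31 0.642
vertex -1.313 0.8 1.646
endloop
endfacet
facet normal 0.176 -0.843 -0.508
outer loop
vertex -1.574 -0.31 0.642
vertex -1.067 -0.38 0.934
vertex -1.625 -0.549 1.021
endloop
endfacet
facet normal -0.975 0.222 0.009
outer loop
vertex -1.574 -0.31 0.642
vertex -1.625 -0.549 1.021
vertex -1.313 0.8 1.646
endloop
endfacet
facet normal 0.175 -0.842 -0.510
outer loop
vertex -1.625 -0.549 1.021
vertex -1.067 -0.38 0.934
vertex -1.348 -0.69 1.349
endloop
endfacet
facet normal -0.781 -0.104 0.615
outer loop
vertex -1.625 -0.549 1.021
vertex -1.348 -0.69 1.349
vertex -1.313 0.8 1.646
endloop
endfacet
facet normal 0.177 -0.842 -0.510
outer loop
vertex -1.348 -0.69 1.349
vertex -1.067 -0.38 0.934
vertex -0.907 -0.649 1.434
endloop
endfacet
facet normal -0.169 -0.189 0.967
outer loop
vertex -1.348 -0.69 1.349
vertex -0.907 -0.649 1.434
vertex -1.313 0.8 1.646
endloop
endfacet

endsolid
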